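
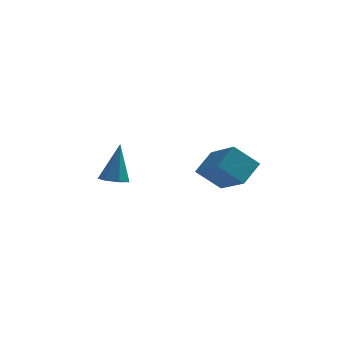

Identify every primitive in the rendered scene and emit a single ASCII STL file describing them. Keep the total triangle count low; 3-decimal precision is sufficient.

solid 
facet normal -0.483 -0.681 -0.551
outer loop
vertex 2.223 -4.096 2.234
vertex 1.323 -2.639 1.221
vertex 3.228 -4.092 1.348
endloop
endfacet
facet normal 0.452 -0.732 0.510
outer loop
vertex 3.817 -3.261 2.019
vertex 2.223 -4.096 2.234
vertex 3.228 -4.092 1.348
endloop
endfacet
facet normal -0.483 -0.681 -0.550
outer loop
vertex 3.228 -4.092 1.348
vertex 1.323 -2.639 1.221
vertex 2.328 -2.635 0.334
endloop
endfacet
facet normal 0.750 0.003 -0.662
outer loop
vertex 2.328 -2.635 0.334
vertex 3.817 -3.261 2.019
vertex 3.228 -4.092 1.348
endloop
endfacet
facet normal -0.750 -0.003 0.662
outer loop
vertex 2.223 -4.096 2.234
vertex 1.912 -1.808 1.892
vertex 1.323 -2.639 1.221
endloop
endfacet
facet normal 0.452 -0.732 0.509
outer loop
vertex 2.812 -3.265 2.906
vertex 2.223 -4.096 2.234
vertex 3.817 -3.261 2.019
endloop
endfacet
facet normal -0.750 -0.003 0.661
outer loop
vertex 2.812 -3.265 2.906
vertex 1.912 -1.808 1.892
vertex 2.223 -4.096 2.234
endloop
endfacet
facet normal -0.452 0.732 -0.509
outer loop
vertex 1.323 -2.639 1.221
vertex 1.912 -1.808 1.892
vertex 2.328 -2.635 0.334
endloop
endfacet
facet normal 0.750 0.003 -0.661
outer loop
vertex 2.917 -1.804 1.006
vertex 3.817 -3.261 2.019
vertex 2.328 -2.635 0.334
endloop
endfacet
facet normal -0.452 0.732 -0.509
outer loop
vertex 2.328 -2.635 0.334
vertex 1.912 -1.808 1.892
vertex 2.917 -1.804 1.006
endloop
endfacet
facet normal 0.483 0.681 0.550
outer loop
vertex 2.917 -1.804 1.006
vertex 2.812 -3.265 2.906
vertex 3.817 -3.261 2.019
endloop
endfacet
facet normal 0.483 0.681 0.550
outer loop
vertex 1.912 -1.808 1.892
vertex 2.812 -3.265 2.906
vertex 2.917 -1.804 1.006
endloop
endfacet
facet normal -0.114 -0.328 -0.938
outer loop
vertex -1.477 0.534 -1.006
vertex -2.118 0.729 -0.996
vertex -1.579 1.078 -1.184
endloop
endfacet
facet normal 0.966 0.223 0.128
outer loop
vertex -1.477 0.534 -1.006
vertex -1.579 1.078 -1.184
vertex -1.902 1.351 0.776
endloop
endfacet
facet normal -0.114 -0.329 -0.937
outer loop
vertex -1.579 1.078 -1.184
vertex -2.118 0.729 -0.996
vertex -2.086 1.359 -1.221
endloop
endfacet
facet normal 0.487 0.873 -0.041
outer loop
vertex -1.579 1.078 -1.184
vertex -2.086 1.359 -1.221
vertex -1.902 1.351 0.776
endloop
endfacet
facet normal -0.114 -0.329 -0.937
outer loop
vertex -2.086 1.359 -1.221
vertex -2.118 0.729 -0.996
vertex -2.618 1.165 -1.088
endloop
endfacet
facet normal -0.335 0.942 0.035
outer loop
vertex -2.086 1.359 -1.221
vertex -2.618 1.165 -1.088
vertex -1.902 1.351 0.776
endloop
endfacet
facet normal -0.115 -0.330 -0.937
outer loop
vertex -2.618 1.165 -1.088
vertex -2.118 0.729 -0.996
vertex -2.774 0.643 -0.885
endloop
endfacet
facet normal -0.876 0.378 0.299
outer loop
vertex -2.618 1.165 -1.088
vertex -2.774 0.643 -0.885
vertex -1.902 1.351 0.776
endloop
endfacet
facet normal -0.115 -0.329 -0.937
outer loop
vertex -2.774 0.643 -0.885
vertex -2.118 0.729 -0.996
vertex -2.436 0.185 -0.766
endloop
endfacet
facet normal -0.732 -0.397 0.554
outer loop
vertex -2.774 0.643 -0.885
vertex -2.436 0.185 -0.766
vertex -1.902 1.351 0.776
endloop
endfacet
facet normal -0.114 -0.330 -0.937
outer loop
vertex -2.436 0.185 -0.766
vertex -2.118 0.729 -0.996
vertex -1.859 0.137 -0.819
endloop
endfacet
facet normal -0.011 -0.796 0.605
outer loop
vertex -2.436 0.185 -0.766
vertex -1.859 0.137 -0.819
vertex -1.902 1.351 0.776
endloop
endfacet
facet normal -0.115 -0.330 -0.937
outer loop
vertex -1.859 0.137 -0.819
vertex -2.118 0.729 -0.996
vertex -1.477 0.534 -1.006
endloop
endfacet
facet normal 0.745 -0.521 0.417
outer loop
vertex -1.859 0.137 -0.819
vertex -1.477 0.534 -1.006
vertex -1.902 1.351 0.776
endloop
endfacet

endsolid


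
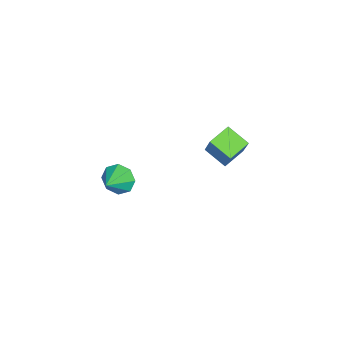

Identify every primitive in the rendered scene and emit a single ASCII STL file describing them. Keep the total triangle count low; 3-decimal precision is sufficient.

solid 
facet normal -0.870 0.382 0.311
outer loop
vertex -4.059 2.364 3.464
vertex -3.727 3.658 2.805
vertex -4.932 1.736 1.79
endloop
endfacet
facet normal -0.223 -0.869 0.442
outer loop
vertex -3.713 1.202 1.355
vertex -4.059 2.364 3.464
vertex -4.932 1.736 1.79
endloop
endfacet
facet normal -0.870 0.382 0.311
outer loop
vertex -4.932 1.736 1.79
vertex -3.727 3.658 2.805
vertex -4.6 3.03 1.131
endloop
endfacet
facet normal -0.439 -0.316 -0.841
outer loop
vertex -4.6 3.03 1.131
vertex -3.713 1.202 1.355
vertex -4.932 1.736 1.79
endloop
endfacet
facet normal 0.439 0.316 0.841
outer loop
vertex -4.059 2.364 3.464
vertex -2.508 3.124 2.37
vertex -3.727 3.658 2.805
endloop
endfacet
facet normal -0.223 -0.869 0.442
outer loop
vertex -2.84 1.83 3.029
vertex -4.059 2.364 3.464
vertex -3.713 1.202 1.355
endloop
endfacet
facet normal 0.439 0.316 0.841
outer loop
vertex -2.84 1.83 3.029
vertex -2.508 3.124 2.37
vertex -4.059 2.364 3.464
endloop
endfacet
facet normal 0.223 0.869 -0.442
outer loop
vertex -3.727 3.658 2.805
vertex -2.508 3.124 2.37
vertex -4.6 3.03 1.131
endloop
endfacet
facet normal -0.439 -0.316 -0.841
outer loop
vertex -3.381 2.496 0.696
vertex -3.713 1.202 1.355
vertex -4.6 3.03 1.131
endloop
endfacet
facet normal 0.223 0.869 -0.442
outer loop
vertex -4.6 3.03 1.131
vertex -2.508 3.124 2.37
vertex -3.381 2.496 0.696
endloop
endfacet
facet normal 0.870 -0.382 -0.311
outer loop
vertex -3.381 2.496 0.696
vertex -2.84 1.83 3.029
vertex -3.713 1.202 1.355
endloop
endfacet
facet normal 0.870 -0.382 -0.311
outer loop
vertex -2.508 3.124 2.37
vertex -2.84 1.83 3.029
vertex -3.381 2.496 0.696
endloop
endfacet
facet normal -0.898 0.048 -0.437
outer loop
vertex 2.716 -1.542 2.733
vertex 2.399 -1.015 3.443
vertex 2.81 -0.839 2.617
endloop
endfacet
facet normal 0.821 -0.198 -0.535
outer loop
vertex 2.716 -1.542 2.733
vertex 2.81 -0.839 2.617
vertex 3.701 -1.085 4.077
endloop
endfacet
facet normal -0.898 0.049 -0.437
outer loop
vertex 2.81 -0.839 2.617
vertex 2.399 -1.015 3.443
vertex 2.664 -0.238 2.985
endloop
endfacet
facet normal 0.796 0.445 -0.411
outer loop
vertex 2.81 -0.839 2.617
vertex 2.664 -0.238 2.985
vertex 3.701 -1.085 4.077
endloop
endfacet
facet normal -0.898 0.049 -0.437
outer loop
vertex 2.664 -0.238 2.985
vertex 2.399 -1.015 3.443
vertex 2.362 -0.093 3.622
endloop
endfacet
facet normal 0.574 0.814 0.087
outer loop
vertex 2.664 -0.238 2.985
vertex 2.362 -0.093 3.622
vertex 3.701 -1.085 4.077
endloop
endfacet
facet normal -0.898 0.049 -0.438
outer loop
vertex 2.362 -0.093 3.622
vertex 2.399 -1.015 3.443
vertex 2.081 -0.488 4.154
endloop
endfacet
facet normal 0.286 0.691 0.664
outer loop
vertex 2.362 -0.093 3.622
vertex 2.081 -0.488 4.154
vertex 3.701 -1.085 4.077
endloop
endfacet
facet normal -0.898 0.048 -0.437
outer loop
vertex 2.081 -0.488 4.154
vertex 2.399 -1.015 3.443
vertex 1.987 -1.191 4.27
endloop
endfacet
facet normal 0.102 0.149 0.984
outer loop
vertex 2.081 -0.488 4.154
vertex 1.987 -1.191 4.27
vertex 3.701 -1.085 4.077
endloop
endfacet
facet normal -0.898 0.049 -0.437
outer loop
vertex 1.987 -1.191 4.27
vertex 2.399 -1.015 3.443
vertex 2.134 -1.792 3.901
endloop
endfacet
facet normal 0.127 -0.496 0.859
outer loop
vertex 1.987 -1.191 4.27
vertex 2.134 -1.792 3.901
vertex 3.701 -1.085 4.077
endloop
endfacet
facet normal -0.898 0.048 -0.437
outer loop
vertex 2.134 -1.792 3.901
vertex 2.399 -1.015 3.443
vertex 2.436 -1.937 3.265
endloop
endfacet
facet normal 0.349 -0.864 0.363
outer loop
vertex 2.134 -1.792 3.901
vertex 2.436 -1.937 3.265
vertex 3.701 -1.085 4.077
endloop
endfacet
facet normal -0.898 0.048 -0.437
outer loop
vertex 2.436 -1.937 3.265
vertex 2.399 -1.015 3.443
vertex 2.716 -1.542 2.733
endloop
endfacet
facet normal 0.637 -0.741 -0.215
outer loop
vertex 2.436 -1.937 3.265
vertex 2.716 -1.542 2.733
vertex 3.701 -1.085 4.077
endloop
endfacet

endsolid


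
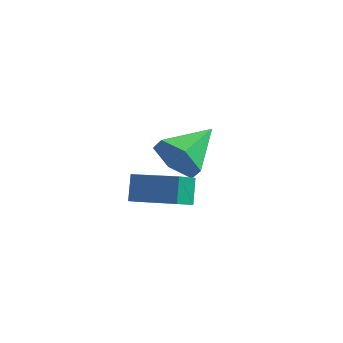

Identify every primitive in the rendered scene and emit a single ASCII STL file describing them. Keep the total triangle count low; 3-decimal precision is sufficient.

solid 
facet normal -0.315 -0.910 -0.269
outer loop
vertex -3.499 1.874 -2.449
vertex -4.027 1.783 -1.523
vertex -4.514 2.204 -2.377
endloop
endfacet
facet normal 0.155 0.641 -0.752
outer loop
vertex -3.499 1.874 -2.449
vertex -4.514 2.204 -2.377
vertex -3.413 3.557 -0.997
endloop
endfacet
facet normal -0.315 -0.910 -0.269
outer loop
vertex -4.514 2.204 -2.377
vertex -4.027 1.783 -1.523
vertex -5.042 2.113 -1.451
endloop
endfacet
facet normal -0.597 0.757 -0.266
outer loop
vertex -4.514 2.204 -2.377
vertex -5.042 2.113 -1.451
vertex -3.413 3.557 -0.997
endloop
endfacet
facet normal -0.315 -0.910 -0.269
outer loop
vertex -5.042 2.113 -1.451
vertex -4.027 1.783 -1.523
vertex -4.556 1.692 -0.597
endloop
endfacet
facet normal -0.617 0.507 0.601
outer loop
vertex -5.042 2.113 -1.451
vertex -4.556 1.692 -0.597
vertex -3.413 3.557 -0.997
endloop
endfacet
facet normal -0.315 -0.910 -0.270
outer loop
vertex -4.556 1.692 -0.597
vertex -4.027 1.783 -1.523
vertex -3.54 1.361 -0.668
endloop
endfacet
facet normal 0.115 0.141 0.983
outer loop
vertex -4.556 1.692 -0.597
vertex -3.54 1.361 -0.668
vertex -3.413 3.557 -0.997
endloop
endfacet
facet normal -0.316 -0.910 -0.269
outer loop
vertex -3.54 1.361 -0.668
vertex -4.027 1.783 -1.523
vertex -3.012 1.452 -1.594
endloop
endfacet
facet normal 0.867 0.024 0.497
outer loop
vertex -3.54 1.361 -0.668
vertex -3.012 1.452 -1.594
vertex -3.413 3.557 -0.997
endloop
endfacet
facet normal -0.316 -0.910 -0.269
outer loop
vertex -3.012 1.452 -1.594
vertex -4.027 1.783 -1.523
vertex -3.499 1.874 -2.449
endloop
endfacet
facet normal 0.888 0.274 -0.370
outer loop
vertex -3.012 1.452 -1.594
vertex -3.499 1.874 -2.449
vertex -3.413 3.557 -0.997
endloop
endfacet
facet normal -0.954 0.080 -0.287
outer loop
vertex -4.41 -1.274 -0.143
vertex -4.162 -0.474 -0.743
vertex -4.223 -1.937 -0.949
endloop
endfacet
facet normal -0.241 -0.776 0.583
outer loop
vertex -2.458 -2.086 -0.417
vertex -4.41 -1.274 -0.143
vertex -4.223 -1.937 -0.949
endloop
endfacet
facet normal -0.954 0.080 -0.287
outer loop
vertex -4.223 -1.937 -0.949
vertex -4.162 -0.474 -0.743
vertex -3.975 -1.137 -1.549
endloop
endfacet
facet normal 0.176 -0.625 -0.760
outer loop
vertex -3.975 -1.137 -1.549
vertex -2.458 -2.086 -0.417
vertex -4.223 -1.937 -0.949
endloop
endfacet
facet normal -0.176 0.625 0.760
outer loop
vertex -4.41 -1.274 -0.143
vertex -2.397 -0.623 -0.211
vertex -4.162 -0.474 -0.743
endloop
endfacet
facet normal -0.241 -0.776 0.583
outer loop
vertex -2.645 -1.423 0.389
vertex -4.41 -1.274 -0.143
vertex -2.458 -2.086 -0.417
endloop
endfacet
facet normal -0.176 0.625 0.760
outer loop
vertex -2.645 -1.423 0.389
vertex -2.397 -0.623 -0.211
vertex -4.41 -1.274 -0.143
endloop
endfacet
facet normal 0.241 0.776 -0.583
outer loop
vertex -4.162 -0.474 -0.743
vertex -2.397 -0.623 -0.211
vertex -3.975 -1.137 -1.549
endloop
endfacet
facet normal 0.176 -0.625 -0.760
outer loop
vertex -2.21 -1.286 -1.017
vertex -2.458 -2.086 -0.417
vertex -3.975 -1.137 -1.549
endloop
endfacet
facet normal 0.241 0.776 -0.583
outer loop
vertex -3.975 -1.137 -1.549
vertex -2.397 -0.623 -0.211
vertex -2.21 -1.286 -1.017
endloop
endfacet
facet normal 0.954 -0.080 0.287
outer loop
vertex -2.21 -1.286 -1.017
vertex -2.645 -1.423 0.389
vertex -2.458 -2.086 -0.417
endloop
endfacet
facet normal 0.954 -0.080 0.287
outer loop
vertex -2.397 -0.623 -0.211
vertex -2.645 -1.423 0.389
vertex -2.21 -1.286 -1.017
endloop
endfacet

endsolid


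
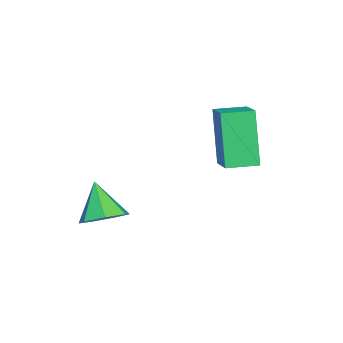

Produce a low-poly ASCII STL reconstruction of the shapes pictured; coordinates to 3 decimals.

solid 
facet normal -0.808 -0.464 -0.363
outer loop
vertex -4.275 0.732 1.127
vertex -4.8 1.652 1.12
vertex -3.617 1.093 -0.802
endloop
endfacet
facet normal 0.496 -0.868 0.007
outer loop
vertex -2.72 1.608 -0.4
vertex -4.275 0.732 1.127
vertex -3.617 1.093 -0.802
endloop
endfacet
facet normal -0.808 -0.464 -0.363
outer loop
vertex -3.617 1.093 -0.802
vertex -4.8 1.652 1.12
vertex -4.142 2.013 -0.809
endloop
endfacet
facet normal 0.318 0.174 -0.932
outer loop
vertex -4.142 2.013 -0.809
vertex -2.72 1.608 -0.4
vertex -3.617 1.093 -0.802
endloop
endfacet
facet normal -0.318 -0.174 0.932
outer loop
vertex -4.275 0.732 1.127
vertex -3.903 2.167 1.522
vertex -4.8 1.652 1.12
endloop
endfacet
facet normal 0.496 -0.868 0.007
outer loop
vertex -3.378 1.247 1.529
vertex -4.275 0.732 1.127
vertex -2.72 1.608 -0.4
endloop
endfacet
facet normal -0.318 -0.174 0.932
outer loop
vertex -3.378 1.247 1.529
vertex -3.903 2.167 1.522
vertex -4.275 0.732 1.127
endloop
endfacet
facet normal -0.496 0.868 -0.007
outer loop
vertex -4.8 1.652 1.12
vertex -3.903 2.167 1.522
vertex -4.142 2.013 -0.809
endloop
endfacet
facet normal 0.318 0.174 -0.932
outer loop
vertex -3.245 2.528 -0.407
vertex -2.72 1.608 -0.4
vertex -4.142 2.013 -0.809
endloop
endfacet
facet normal -0.496 0.868 -0.007
outer loop
vertex -4.142 2.013 -0.809
vertex -3.903 2.167 1.522
vertex -3.245 2.528 -0.407
endloop
endfacet
facet normal 0.808 0.464 0.363
outer loop
vertex -3.245 2.528 -0.407
vertex -3.378 1.247 1.529
vertex -2.72 1.608 -0.4
endloop
endfacet
facet normal 0.808 0.464 0.363
outer loop
vertex -3.903 2.167 1.522
vertex -3.378 1.247 1.529
vertex -3.245 2.528 -0.407
endloop
endfacet
facet normal 0.472 0.388 -0.792
outer loop
vertex 0.087 -1.156 -1.354
vertex -0.495 -1.392 -1.817
vertex -0.418 -0.714 -1.439
endloop
endfacet
facet normal 0.204 0.404 0.892
outer loop
vertex 0.087 -1.156 -1.354
vertex -0.418 -0.714 -1.439
vertex -1.145 -1.928 -0.723
endloop
endfacet
facet normal 0.470 0.389 -0.793
outer loop
vertex -0.418 -0.714 -1.439
vertex -0.495 -1.392 -1.817
vertex -0.982 -0.783 -1.807
endloop
endfacet
facet normal -0.473 0.640 0.605
outer loop
vertex -0.418 -0.714 -1.439
vertex -0.982 -0.783 -1.807
vertex -1.145 -1.928 -0.723
endloop
endfacet
facet normal 0.470 0.389 -0.792
outer loop
vertex -0.982 -0.783 -1.807
vertex -0.495 -1.392 -1.817
vertex -1.179 -1.31 -2.183
endloop
endfacet
facet normal -0.956 0.262 0.133
outer loop
vertex -0.982 -0.783 -1.807
vertex -1.179 -1.31 -2.183
vertex -1.145 -1.928 -0.723
endloop
endfacet
facet normal 0.471 0.389 -0.792
outer loop
vertex -1.179 -1.31 -2.183
vertex -0.495 -1.392 -1.817
vertex -0.861 -1.899 -2.283
endloop
endfacet
facet normal -0.879 -0.446 -0.168
outer loop
vertex -1.179 -1.31 -2.183
vertex -0.861 -1.899 -2.283
vertex -1.145 -1.928 -0.723
endloop
endfacet
facet normal 0.472 0.387 -0.792
outer loop
vertex -0.861 -1.899 -2.283
vertex -0.495 -1.392 -1.817
vertex -0.267 -2.107 -2.031
endloop
endfacet
facet normal -0.302 -0.951 -0.073
outer loop
vertex -0.861 -1.899 -2.283
vertex -0.267 -2.107 -2.031
vertex -1.145 -1.928 -0.723
endloop
endfacet
facet normal 0.471 0.387 -0.792
outer loop
vertex -0.267 -2.107 -2.031
vertex -0.495 -1.392 -1.817
vertex 0.155 -1.776 -1.618
endloop
endfacet
facet normal 0.342 -0.872 0.349
outer loop
vertex -0.267 -2.107 -2.031
vertex 0.155 -1.776 -1.618
vertex -1.145 -1.928 -0.723
endloop
endfacet
facet normal 0.472 0.389 -0.791
outer loop
vertex 0.155 -1.776 -1.618
vertex -0.495 -1.392 -1.817
vertex 0.087 -1.156 -1.354
endloop
endfacet
facet normal 0.567 -0.269 0.778
outer loop
vertex 0.155 -1.776 -1.618
vertex 0.087 -1.156 -1.354
vertex -1.145 -1.928 -0.723
endloop
endfacet

endsolid


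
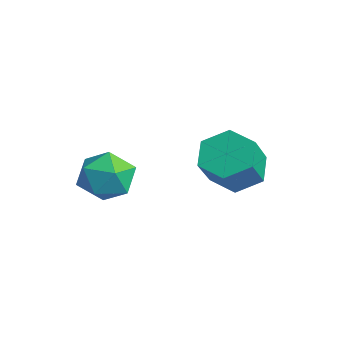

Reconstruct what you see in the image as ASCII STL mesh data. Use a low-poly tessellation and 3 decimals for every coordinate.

solid 
facet normal -0.429 0.493 -0.757
outer loop
vertex 0.833 2.988 0.798
vertex 0.154 3.473 1.498
vertex 1.111 3.937 1.258
endloop
endfacet
facet normal 0.866 -0.012 -0.499
outer loop
vertex 0.833 2.988 0.798
vertex 1.111 3.937 1.258
vertex 1.606 2.102 2.161
endloop
endfacet
facet normal 0.867 -0.011 -0.498
outer loop
vertex 1.606 2.102 2.161
vertex 1.111 3.937 1.258
vertex 1.883 3.05 2.621
endloop
endfacet
facet normal 0.429 -0.493 0.757
outer loop
vertex 1.606 2.102 2.161
vertex 1.883 3.05 2.621
vertex 0.926 2.587 2.862
endloop
endfacet
facet normal -0.429 0.492 -0.758
outer loop
vertex 1.111 3.937 1.258
vertex 0.154 3.473 1.498
vertex 0.431 4.422 1.958
endloop
endfacet
facet normal 0.653 0.748 0.117
outer loop
vertex 1.111 3.937 1.258
vertex 0.431 4.422 1.958
vertex 1.883 3.05 2.621
endloop
endfacet
facet normal 0.654 0.748 0.116
outer loop
vertex 1.883 3.05 2.621
vertex 0.431 4.422 1.958
vertex 1.203 3.536 3.321
endloop
endfacet
facet normal 0.429 -0.492 0.758
outer loop
vertex 1.883 3.05 2.621
vertex 1.203 3.536 3.321
vertex 0.926 2.587 2.862
endloop
endfacet
facet normal -0.429 0.492 -0.757
outer loop
vertex 0.431 4.422 1.958
vertex 0.154 3.473 1.498
vertex -0.526 3.958 2.199
endloop
endfacet
facet normal -0.213 0.759 0.615
outer loop
vertex 0.431 4.422 1.958
vertex -0.526 3.958 2.199
vertex 1.203 3.536 3.321
endloop
endfacet
facet normal -0.214 0.759 0.615
outer loop
vertex 1.203 3.536 3.321
vertex -0.526 3.958 2.199
vertex 0.247 3.072 3.562
endloop
endfacet
facet normal 0.430 -0.492 0.757
outer loop
vertex 1.203 3.536 3.321
vertex 0.247 3.072 3.562
vertex 0.926 2.587 2.862
endloop
endfacet
facet normal -0.429 0.493 -0.757
outer loop
vertex -0.526 3.958 2.199
vertex 0.154 3.473 1.498
vertex -0.803 3.01 1.739
endloop
endfacet
facet normal -0.867 0.011 0.499
outer loop
vertex -0.526 3.958 2.199
vertex -0.803 3.01 1.739
vertex 0.247 3.072 3.562
endloop
endfacet
facet normal -0.867 0.012 0.499
outer loop
vertex 0.247 3.072 3.562
vertex -0.803 3.01 1.739
vertex -0.031 2.123 3.102
endloop
endfacet
facet normal 0.429 -0.493 0.757
outer loop
vertex 0.247 3.072 3.562
vertex -0.031 2.123 3.102
vertex 0.926 2.587 2.862
endloop
endfacet
facet normal -0.429 0.492 -0.758
outer loop
vertex -0.803 3.01 1.739
vertex 0.154 3.473 1.498
vertex -0.123 2.524 1.039
endloop
endfacet
facet normal -0.654 -0.748 -0.116
outer loop
vertex -0.803 3.01 1.739
vertex -0.123 2.524 1.039
vertex -0.031 2.123 3.102
endloop
endfacet
facet normal -0.653 -0.748 -0.116
outer loop
vertex -0.031 2.123 3.102
vertex -0.123 2.524 1.039
vertex 0.649 1.638 2.402
endloop
endfacet
facet normal 0.429 -0.492 0.758
outer loop
vertex -0.031 2.123 3.102
vertex 0.649 1.638 2.402
vertex 0.926 2.587 2.862
endloop
endfacet
facet normal -0.430 0.492 -0.757
outer loop
vertex -0.123 2.524 1.039
vertex 0.154 3.473 1.498
vertex 0.833 2.988 0.798
endloop
endfacet
facet normal 0.214 -0.759 -0.615
outer loop
vertex -0.123 2.524 1.039
vertex 0.833 2.988 0.798
vertex 0.649 1.638 2.402
endloop
endfacet
facet normal 0.213 -0.759 -0.615
outer loop
vertex 0.649 1.638 2.402
vertex 0.833 2.988 0.798
vertex 1.606 2.102 2.161
endloop
endfacet
facet normal 0.429 -0.492 0.757
outer loop
vertex 0.649 1.638 2.402
vertex 1.606 2.102 2.161
vertex 0.926 2.587 2.862
endloop
endfacet
facet normal -0.692 0.230 0.684
outer loop
vertex -3.675 0.692 0.732
vertex -3.888 -0.464 0.906
vertex -3.062 0.092 1.554
endloop
endfacet
facet normal -0.179 0.726 0.664
outer loop
vertex -3.675 0.692 0.732
vertex -3.062 0.092 1.554
vertex -2.506 0.872 0.851
endloop
endfacet
facet normal -0.152 0.988 0.000
outer loop
vertex -3.675 0.692 0.732
vertex -2.506 0.872 0.851
vertex -2.989 0.798 -0.232
endloop
endfacet
facet normal -0.648 0.654 -0.389
outer loop
vertex -3.675 0.692 0.732
vertex -2.989 0.798 -0.232
vertex -3.843 -0.028 -0.198
endloop
endfacet
facet normal -0.982 0.186 0.033
outer loop
vertex -3.675 0.692 0.732
vertex -3.843 -0.028 -0.198
vertex -3.888 -0.464 0.906
endloop
endfacet
facet normal 0.443 0.405 0.800
outer loop
vertex -2.506 0.872 0.851
vertex -3.062 0.092 1.554
vertex -1.997 -0.172 1.098
endloop
endfacet
facet normal -0.386 -0.397 0.833
outer loop
vertex -3.062 0.092 1.554
vertex -3.888 -0.464 0.906
vertex -2.851 -0.998 1.132
endloop
endfacet
facet normal -0.855 -0.469 -0.220
outer loop
vertex -3.888 -0.464 0.906
vertex -3.843 -0.028 -0.198
vertex -3.334 -1.072 0.049
endloop
endfacet
facet normal -0.315 0.289 -0.904
outer loop
vertex -3.843 -0.028 -0.198
vertex -2.989 0.798 -0.232
vertex -2.778 -0.292 -0.654
endloop
endfacet
facet normal 0.487 0.829 -0.274
outer loop
vertex -2.989 0.798 -0.232
vertex -2.506 0.872 0.851
vertex -1.952 0.264 -0.006
endloop
endfacet
facet normal 0.648 -0.654 0.389
outer loop
vertex -2.165 -0.892 0.168
vertex -1.997 -0.172 1.098
vertex -2.851 -0.998 1.132
endloop
endfacet
facet normal 0.152 -0.988 -0.000
outer loop
vertex -2.165 -0.892 0.168
vertex -2.851 -0.998 1.132
vertex -3.334 -1.072 0.049
endloop
endfacet
facet normal 0.179 -0.726 -0.664
outer loop
vertex -2.165 -0.892 0.168
vertex -3.334 -1.072 0.049
vertex -2.778 -0.292 -0.654
endloop
endfacet
facet normal 0.692 -0.230 -0.684
outer loop
vertex -2.165 -0.892 0.168
vertex -2.778 -0.292 -0.654
vertex -1.952 0.264 -0.006
endloop
endfacet
facet normal 0.982 -0.186 -0.033
outer loop
vertex -2.165 -0.892 0.168
vertex -1.952 0.264 -0.006
vertex -1.997 -0.172 1.098
endloop
endfacet
facet normal 0.315 -0.289 0.904
outer loop
vertex -2.851 -0.998 1.132
vertex -1.997 -0.172 1.098
vertex -3.062 0.092 1.554
endloop
endfacet
facet normal -0.487 -0.829 0.274
outer loop
vertex -3.334 -1.072 0.049
vertex -2.851 -0.998 1.132
vertex -3.888 -0.464 0.906
endloop
endfacet
facet normal -0.443 -0.405 -0.800
outer loop
vertex -2.778 -0.292 -0.654
vertex -3.334 -1.072 0.049
vertex -3.843 -0.028 -0.198
endloop
endfacet
facet normal 0.386 0.397 -0.833
outer loop
vertex -1.952 0.264 -0.006
vertex -2.778 -0.292 -0.654
vertex -2.989 0.798 -0.232
endloop
endfacet
facet normal 0.855 0.469 0.220
outer loop
vertex -1.997 -0.172 1.098
vertex -1.952 0.264 -0.006
vertex -2.506 0.872 0.851
endloop
endfacet

endsolid


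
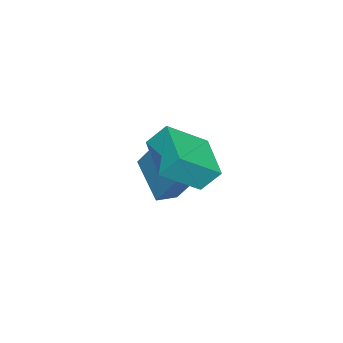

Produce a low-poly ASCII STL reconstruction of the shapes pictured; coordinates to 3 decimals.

solid 
facet normal -0.458 0.633 -0.624
outer loop
vertex 0.958 2.98 2.359
vertex 2.655 3.884 2.029
vertex 1.166 2.273 1.49
endloop
endfacet
facet normal -0.870 -0.463 0.169
outer loop
vertex 2.105 0.976 2.771
vertex 0.958 2.98 2.359
vertex 1.166 2.273 1.49
endloop
endfacet
facet normal -0.458 0.632 -0.625
outer loop
vertex 1.166 2.273 1.49
vertex 2.655 3.884 2.029
vertex 2.863 3.176 1.16
endloop
endfacet
facet normal 0.182 -0.621 -0.762
outer loop
vertex 2.863 3.176 1.16
vertex 2.105 0.976 2.771
vertex 1.166 2.273 1.49
endloop
endfacet
facet normal -0.182 0.621 0.762
outer loop
vertex 0.958 2.98 2.359
vertex 3.594 2.587 3.31
vertex 2.655 3.884 2.029
endloop
endfacet
facet normal -0.870 -0.463 0.169
outer loop
vertex 1.897 1.684 3.64
vertex 0.958 2.98 2.359
vertex 2.105 0.976 2.771
endloop
endfacet
facet normal -0.182 0.621 0.762
outer loop
vertex 1.897 1.684 3.64
vertex 3.594 2.587 3.31
vertex 0.958 2.98 2.359
endloop
endfacet
facet normal 0.870 0.463 -0.169
outer loop
vertex 2.655 3.884 2.029
vertex 3.594 2.587 3.31
vertex 2.863 3.176 1.16
endloop
endfacet
facet normal 0.183 -0.621 -0.762
outer loop
vertex 3.802 1.88 2.441
vertex 2.105 0.976 2.771
vertex 2.863 3.176 1.16
endloop
endfacet
facet normal 0.870 0.463 -0.169
outer loop
vertex 2.863 3.176 1.16
vertex 3.594 2.587 3.31
vertex 3.802 1.88 2.441
endloop
endfacet
facet normal 0.458 -0.632 0.625
outer loop
vertex 3.802 1.88 2.441
vertex 1.897 1.684 3.64
vertex 2.105 0.976 2.771
endloop
endfacet
facet normal 0.458 -0.633 0.624
outer loop
vertex 3.594 2.587 3.31
vertex 1.897 1.684 3.64
vertex 3.802 1.88 2.441
endloop
endfacet
facet normal -0.691 0.690 -0.218
outer loop
vertex -1.753 1.223 0.08
vertex -0.341 2.331 -0.889
vertex -2.155 0.304 -1.558
endloop
endfacet
facet normal -0.692 -0.543 0.475
outer loop
vertex -1.499 -0.351 -1.351
vertex -1.753 1.223 0.08
vertex -2.155 0.304 -1.558
endloop
endfacet
facet normal -0.691 0.690 -0.217
outer loop
vertex -2.155 0.304 -1.558
vertex -0.341 2.331 -0.889
vertex -0.743 1.413 -2.526
endloop
endfacet
facet normal -0.209 -0.479 -0.853
outer loop
vertex -0.743 1.413 -2.526
vertex -1.499 -0.351 -1.351
vertex -2.155 0.304 -1.558
endloop
endfacet
facet normal 0.209 0.479 0.853
outer loop
vertex -1.753 1.223 0.08
vertex 0.315 1.676 -0.682
vertex -0.341 2.331 -0.889
endloop
endfacet
facet normal -0.692 -0.543 0.475
outer loop
vertex -1.097 0.567 0.286
vertex -1.753 1.223 0.08
vertex -1.499 -0.351 -1.351
endloop
endfacet
facet normal 0.210 0.478 0.853
outer loop
vertex -1.097 0.567 0.286
vertex 0.315 1.676 -0.682
vertex -1.753 1.223 0.08
endloop
endfacet
facet normal 0.692 0.543 -0.475
outer loop
vertex -0.341 2.331 -0.889
vertex 0.315 1.676 -0.682
vertex -0.743 1.413 -2.526
endloop
endfacet
facet normal -0.210 -0.478 -0.853
outer loop
vertex -0.087 0.757 -2.32
vertex -1.499 -0.351 -1.351
vertex -0.743 1.413 -2.526
endloop
endfacet
facet normal 0.692 0.543 -0.475
outer loop
vertex -0.743 1.413 -2.526
vertex 0.315 1.676 -0.682
vertex -0.087 0.757 -2.32
endloop
endfacet
facet normal 0.691 -0.690 0.217
outer loop
vertex -0.087 0.757 -2.32
vertex -1.097 0.567 0.286
vertex -1.499 -0.351 -1.351
endloop
endfacet
facet normal 0.691 -0.690 0.217
outer loop
vertex 0.315 1.676 -0.682
vertex -1.097 0.567 0.286
vertex -0.087 0.757 -2.32
endloop
endfacet

endsolid


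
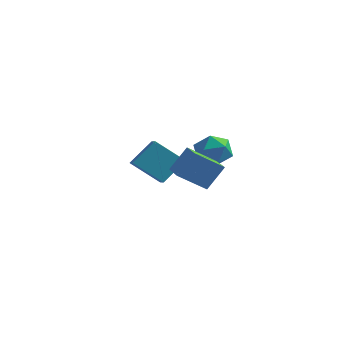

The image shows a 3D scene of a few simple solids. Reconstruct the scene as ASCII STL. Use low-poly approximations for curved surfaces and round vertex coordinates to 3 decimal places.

solid 
facet normal -0.671 0.087 0.737
outer loop
vertex 0.762 3.458 1.524
vertex 0.5 2.513 1.397
vertex 1.224 2.745 2.029
endloop
endfacet
facet normal -0.116 0.523 0.844
outer loop
vertex 0.762 3.458 1.524
vertex 1.224 2.745 2.029
vertex 1.743 3.49 1.639
endloop
endfacet
facet normal -0.064 0.958 0.280
outer loop
vertex 0.762 3.458 1.524
vertex 1.743 3.49 1.639
vertex 1.34 3.718 0.766
endloop
endfacet
facet normal -0.586 0.791 -0.176
outer loop
vertex 0.762 3.458 1.524
vertex 1.34 3.718 0.766
vertex 0.572 3.115 0.616
endloop
endfacet
facet normal -0.962 0.252 0.106
outer loop
vertex 0.762 3.458 1.524
vertex 0.572 3.115 0.616
vertex 0.5 2.513 1.397
endloop
endfacet
facet normal 0.475 0.125 0.871
outer loop
vertex 1.743 3.49 1.639
vertex 1.224 2.745 2.029
vertex 2.088 2.565 1.584
endloop
endfacet
facet normal -0.422 -0.581 0.696
outer loop
vertex 1.224 2.745 2.029
vertex 0.5 2.513 1.397
vertex 1.32 1.962 1.434
endloop
endfacet
facet normal -0.893 -0.314 -0.324
outer loop
vertex 0.5 2.513 1.397
vertex 0.572 3.115 0.616
vertex 0.917 2.19 0.561
endloop
endfacet
facet normal -0.285 0.557 -0.780
outer loop
vertex 0.572 3.115 0.616
vertex 1.34 3.718 0.766
vertex 1.436 2.935 0.171
endloop
endfacet
facet normal 0.559 0.828 -0.041
outer loop
vertex 1.34 3.718 0.766
vertex 1.743 3.49 1.639
vertex 2.16 3.167 0.803
endloop
endfacet
facet normal 0.586 -0.791 0.176
outer loop
vertex 1.898 2.222 0.676
vertex 2.088 2.565 1.584
vertex 1.32 1.962 1.434
endloop
endfacet
facet normal 0.064 -0.958 -0.280
outer loop
vertex 1.898 2.222 0.676
vertex 1.32 1.962 1.434
vertex 0.917 2.19 0.561
endloop
endfacet
facet normal 0.116 -0.523 -0.844
outer loop
vertex 1.898 2.222 0.676
vertex 0.917 2.19 0.561
vertex 1.436 2.935 0.171
endloop
endfacet
facet normal 0.671 -0.087 -0.737
outer loop
vertex 1.898 2.222 0.676
vertex 1.436 2.935 0.171
vertex 2.16 3.167 0.803
endloop
endfacet
facet normal 0.962 -0.252 -0.106
outer loop
vertex 1.898 2.222 0.676
vertex 2.16 3.167 0.803
vertex 2.088 2.565 1.584
endloop
endfacet
facet normal 0.285 -0.557 0.780
outer loop
vertex 1.32 1.962 1.434
vertex 2.088 2.565 1.584
vertex 1.224 2.745 2.029
endloop
endfacet
facet normal -0.559 -0.828 0.041
outer loop
vertex 0.917 2.19 0.561
vertex 1.32 1.962 1.434
vertex 0.5 2.513 1.397
endloop
endfacet
facet normal -0.475 -0.125 -0.871
outer loop
vertex 1.436 2.935 0.171
vertex 0.917 2.19 0.561
vertex 0.572 3.115 0.616
endloop
endfacet
facet normal 0.422 0.581 -0.696
outer loop
vertex 2.16 3.167 0.803
vertex 1.436 2.935 0.171
vertex 1.34 3.718 0.766
endloop
endfacet
facet normal 0.893 0.314 0.324
outer loop
vertex 2.088 2.565 1.584
vertex 2.16 3.167 0.803
vertex 1.743 3.49 1.639
endloop
endfacet
facet normal -0.348 -0.464 -0.815
outer loop
vertex 2.572 -2.766 1.813
vertex 1.607 -1.677 1.605
vertex 3.603 -2.018 0.947
endloop
endfacet
facet normal 0.657 -0.741 0.142
outer loop
vertex 4.093 -1.363 2.095
vertex 2.572 -2.766 1.813
vertex 3.603 -2.018 0.947
endloop
endfacet
facet normal -0.348 -0.465 -0.814
outer loop
vertex 3.603 -2.018 0.947
vertex 1.607 -1.677 1.605
vertex 2.637 -0.929 0.738
endloop
endfacet
facet normal 0.669 0.486 -0.563
outer loop
vertex 2.637 -0.929 0.738
vertex 4.093 -1.363 2.095
vertex 3.603 -2.018 0.947
endloop
endfacet
facet normal -0.669 -0.485 0.563
outer loop
vertex 2.572 -2.766 1.813
vertex 2.097 -1.022 2.753
vertex 1.607 -1.677 1.605
endloop
endfacet
facet normal 0.657 -0.741 0.141
outer loop
vertex 3.063 -2.111 2.962
vertex 2.572 -2.766 1.813
vertex 4.093 -1.363 2.095
endloop
endfacet
facet normal -0.669 -0.486 0.563
outer loop
vertex 3.063 -2.111 2.962
vertex 2.097 -1.022 2.753
vertex 2.572 -2.766 1.813
endloop
endfacet
facet normal -0.657 0.740 -0.142
outer loop
vertex 1.607 -1.677 1.605
vertex 2.097 -1.022 2.753
vertex 2.637 -0.929 0.738
endloop
endfacet
facet normal 0.669 0.485 -0.563
outer loop
vertex 3.128 -0.274 1.887
vertex 4.093 -1.363 2.095
vertex 2.637 -0.929 0.738
endloop
endfacet
facet normal -0.657 0.741 -0.142
outer loop
vertex 2.637 -0.929 0.738
vertex 2.097 -1.022 2.753
vertex 3.128 -0.274 1.887
endloop
endfacet
facet normal 0.348 0.464 0.814
outer loop
vertex 3.128 -0.274 1.887
vertex 3.063 -2.111 2.962
vertex 4.093 -1.363 2.095
endloop
endfacet
facet normal 0.347 0.464 0.815
outer loop
vertex 2.097 -1.022 2.753
vertex 3.063 -2.111 2.962
vertex 3.128 -0.274 1.887
endloop
endfacet
facet normal -0.712 -0.291 0.639
outer loop
vertex -2.076 3.547 0.802
vertex -2.58 4.119 0.501
vertex -2.639 2.462 -0.321
endloop
endfacet
facet normal 0.614 -0.699 0.367
outer loop
vertex -1.32 3.001 -1.501
vertex -2.076 3.547 0.802
vertex -2.639 2.462 -0.321
endloop
endfacet
facet normal -0.713 -0.291 0.638
outer loop
vertex -2.639 2.462 -0.321
vertex -2.58 4.119 0.501
vertex -3.142 3.035 -0.622
endloop
endfacet
facet normal -0.339 -0.653 -0.677
outer loop
vertex -3.142 3.035 -0.622
vertex -1.32 3.001 -1.501
vertex -2.639 2.462 -0.321
endloop
endfacet
facet normal 0.338 0.654 0.677
outer loop
vertex -2.076 3.547 0.802
vertex -1.261 4.658 -0.679
vertex -2.58 4.119 0.501
endloop
endfacet
facet normal 0.614 -0.699 0.367
outer loop
vertex -0.758 4.085 -0.378
vertex -2.076 3.547 0.802
vertex -1.32 3.001 -1.501
endloop
endfacet
facet normal 0.339 0.653 0.677
outer loop
vertex -0.758 4.085 -0.378
vertex -1.261 4.658 -0.679
vertex -2.076 3.547 0.802
endloop
endfacet
facet normal -0.614 0.699 -0.367
outer loop
vertex -2.58 4.119 0.501
vertex -1.261 4.658 -0.679
vertex -3.142 3.035 -0.622
endloop
endfacet
facet normal -0.339 -0.654 -0.676
outer loop
vertex -1.824 3.573 -1.802
vertex -1.32 3.001 -1.501
vertex -3.142 3.035 -0.622
endloop
endfacet
facet normal -0.614 0.699 -0.367
outer loop
vertex -3.142 3.035 -0.622
vertex -1.261 4.658 -0.679
vertex -1.824 3.573 -1.802
endloop
endfacet
facet normal 0.712 0.292 -0.638
outer loop
vertex -1.824 3.573 -1.802
vertex -0.758 4.085 -0.378
vertex -1.32 3.001 -1.501
endloop
endfacet
facet normal 0.713 0.291 -0.638
outer loop
vertex -1.261 4.658 -0.679
vertex -0.758 4.085 -0.378
vertex -1.824 3.573 -1.802
endloop
endfacet

endsolid


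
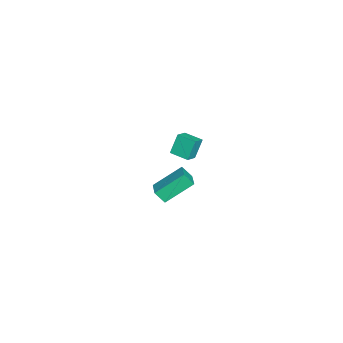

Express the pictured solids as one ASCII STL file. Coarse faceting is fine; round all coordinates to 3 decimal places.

solid 
facet normal -0.939 -0.233 -0.254
outer loop
vertex -2.472 -2.945 -2.359
vertex -2.426 -2.352 -3.074
vertex -1.755 -4.487 -3.591
endloop
endfacet
facet normal -0.049 -0.637 0.769
outer loop
vertex -0.554 -4.188 -3.266
vertex -2.472 -2.945 -2.359
vertex -1.755 -4.487 -3.591
endloop
endfacet
facet normal -0.939 -0.233 -0.254
outer loop
vertex -1.755 -4.487 -3.591
vertex -2.426 -2.352 -3.074
vertex -1.709 -3.894 -4.306
endloop
endfacet
facet normal 0.342 -0.734 -0.587
outer loop
vertex -1.709 -3.894 -4.306
vertex -0.554 -4.188 -3.266
vertex -1.755 -4.487 -3.591
endloop
endfacet
facet normal -0.342 0.734 0.587
outer loop
vertex -2.472 -2.945 -2.359
vertex -1.225 -2.053 -2.749
vertex -2.426 -2.352 -3.074
endloop
endfacet
facet normal -0.049 -0.637 0.769
outer loop
vertex -1.271 -2.646 -2.034
vertex -2.472 -2.945 -2.359
vertex -0.554 -4.188 -3.266
endloop
endfacet
facet normal -0.342 0.734 0.587
outer loop
vertex -1.271 -2.646 -2.034
vertex -1.225 -2.053 -2.749
vertex -2.472 -2.945 -2.359
endloop
endfacet
facet normal 0.049 0.637 -0.769
outer loop
vertex -2.426 -2.352 -3.074
vertex -1.225 -2.053 -2.749
vertex -1.709 -3.894 -4.306
endloop
endfacet
facet normal 0.342 -0.734 -0.587
outer loop
vertex -0.508 -3.595 -3.981
vertex -0.554 -4.188 -3.266
vertex -1.709 -3.894 -4.306
endloop
endfacet
facet normal 0.049 0.637 -0.769
outer loop
vertex -1.709 -3.894 -4.306
vertex -1.225 -2.053 -2.749
vertex -0.508 -3.595 -3.981
endloop
endfacet
facet normal 0.939 0.233 0.254
outer loop
vertex -0.508 -3.595 -3.981
vertex -1.271 -2.646 -2.034
vertex -0.554 -4.188 -3.266
endloop
endfacet
facet normal 0.939 0.233 0.254
outer loop
vertex -1.225 -2.053 -2.749
vertex -1.271 -2.646 -2.034
vertex -0.508 -3.595 -3.981
endloop
endfacet
facet normal -0.848 0.309 -0.430
outer loop
vertex 2.441 -2.028 4.422
vertex 2.865 -1.031 4.302
vertex 2.897 -2.359 3.284
endloop
endfacet
facet normal -0.390 -0.914 0.110
outer loop
vertex 3.635 -2.629 3.658
vertex 2.441 -2.028 4.422
vertex 2.897 -2.359 3.284
endloop
endfacet
facet normal -0.848 0.309 -0.430
outer loop
vertex 2.897 -2.359 3.284
vertex 2.865 -1.031 4.302
vertex 3.321 -1.362 3.164
endloop
endfacet
facet normal 0.359 -0.261 -0.896
outer loop
vertex 3.321 -1.362 3.164
vertex 3.635 -2.629 3.658
vertex 2.897 -2.359 3.284
endloop
endfacet
facet normal -0.359 0.261 0.896
outer loop
vertex 2.441 -2.028 4.422
vertex 3.603 -1.301 4.676
vertex 2.865 -1.031 4.302
endloop
endfacet
facet normal -0.390 -0.914 0.110
outer loop
vertex 3.179 -2.298 4.796
vertex 2.441 -2.028 4.422
vertex 3.635 -2.629 3.658
endloop
endfacet
facet normal -0.359 0.261 0.896
outer loop
vertex 3.179 -2.298 4.796
vertex 3.603 -1.301 4.676
vertex 2.441 -2.028 4.422
endloop
endfacet
facet normal 0.390 0.914 -0.110
outer loop
vertex 2.865 -1.031 4.302
vertex 3.603 -1.301 4.676
vertex 3.321 -1.362 3.164
endloop
endfacet
facet normal 0.359 -0.261 -0.896
outer loop
vertex 4.059 -1.632 3.538
vertex 3.635 -2.629 3.658
vertex 3.321 -1.362 3.164
endloop
endfacet
facet normal 0.390 0.914 -0.110
outer loop
vertex 3.321 -1.362 3.164
vertex 3.603 -1.301 4.676
vertex 4.059 -1.632 3.538
endloop
endfacet
facet normal 0.848 -0.309 0.430
outer loop
vertex 4.059 -1.632 3.538
vertex 3.179 -2.298 4.796
vertex 3.635 -2.629 3.658
endloop
endfacet
facet normal 0.848 -0.309 0.430
outer loop
vertex 3.603 -1.301 4.676
vertex 3.179 -2.298 4.796
vertex 4.059 -1.632 3.538
endloop
endfacet

endsolid


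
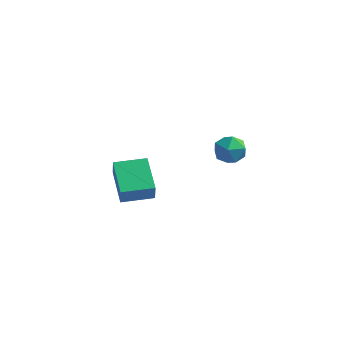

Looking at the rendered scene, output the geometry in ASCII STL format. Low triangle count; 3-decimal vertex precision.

solid 
facet normal -0.156 0.988 0.012
outer loop
vertex 1.94 2.681 -4.354
vertex 1.602 2.619 -3.609
vertex 2.409 2.747 -3.684
endloop
endfacet
facet normal 0.421 0.825 -0.376
outer loop
vertex 1.94 2.681 -4.354
vertex 2.409 2.747 -3.684
vertex 2.674 2.317 -4.331
endloop
endfacet
facet normal 0.218 0.383 -0.897
outer loop
vertex 1.94 2.681 -4.354
vertex 2.674 2.317 -4.331
vertex 2.032 1.924 -4.655
endloop
endfacet
facet normal -0.483 0.272 -0.832
outer loop
vertex 1.94 2.681 -4.354
vertex 2.032 1.924 -4.655
vertex 1.369 2.11 -4.209
endloop
endfacet
facet normal -0.714 0.646 -0.270
outer loop
vertex 1.94 2.681 -4.354
vertex 1.369 2.11 -4.209
vertex 1.602 2.619 -3.609
endloop
endfacet
facet normal 0.879 0.475 0.044
outer loop
vertex 2.674 2.317 -4.331
vertex 2.409 2.747 -3.684
vertex 2.791 2.03 -3.571
endloop
endfacet
facet normal -0.054 0.737 0.673
outer loop
vertex 2.409 2.747 -3.684
vertex 1.602 2.619 -3.609
vertex 2.128 2.216 -3.125
endloop
endfacet
facet normal -0.959 0.183 0.217
outer loop
vertex 1.602 2.619 -3.609
vertex 1.369 2.11 -4.209
vertex 1.486 1.823 -3.449
endloop
endfacet
facet normal -0.585 -0.421 -0.694
outer loop
vertex 1.369 2.11 -4.209
vertex 2.032 1.924 -4.655
vertex 1.751 1.393 -4.096
endloop
endfacet
facet normal 0.551 -0.241 -0.799
outer loop
vertex 2.032 1.924 -4.655
vertex 2.674 2.317 -4.331
vertex 2.558 1.521 -4.171
endloop
endfacet
facet normal 0.483 -0.272 0.832
outer loop
vertex 2.22 1.459 -3.426
vertex 2.791 2.03 -3.571
vertex 2.128 2.216 -3.125
endloop
endfacet
facet normal -0.218 -0.383 0.897
outer loop
vertex 2.22 1.459 -3.426
vertex 2.128 2.216 -3.125
vertex 1.486 1.823 -3.449
endloop
endfacet
facet normal -0.421 -0.825 0.376
outer loop
vertex 2.22 1.459 -3.426
vertex 1.486 1.823 -3.449
vertex 1.751 1.393 -4.096
endloop
endfacet
facet normal 0.156 -0.988 -0.012
outer loop
vertex 2.22 1.459 -3.426
vertex 1.751 1.393 -4.096
vertex 2.558 1.521 -4.171
endloop
endfacet
facet normal 0.714 -0.646 0.270
outer loop
vertex 2.22 1.459 -3.426
vertex 2.558 1.521 -4.171
vertex 2.791 2.03 -3.571
endloop
endfacet
facet normal 0.585 0.421 0.694
outer loop
vertex 2.128 2.216 -3.125
vertex 2.791 2.03 -3.571
vertex 2.409 2.747 -3.684
endloop
endfacet
facet normal -0.551 0.241 0.799
outer loop
vertex 1.486 1.823 -3.449
vertex 2.128 2.216 -3.125
vertex 1.602 2.619 -3.609
endloop
endfacet
facet normal -0.879 -0.475 -0.044
outer loop
vertex 1.751 1.393 -4.096
vertex 1.486 1.823 -3.449
vertex 1.369 2.11 -4.209
endloop
endfacet
facet normal 0.054 -0.737 -0.673
outer loop
vertex 2.558 1.521 -4.171
vertex 1.751 1.393 -4.096
vertex 2.032 1.924 -4.655
endloop
endfacet
facet normal 0.959 -0.183 -0.217
outer loop
vertex 2.791 2.03 -3.571
vertex 2.558 1.521 -4.171
vertex 2.674 2.317 -4.331
endloop
endfacet
facet normal -0.544 0.780 0.310
outer loop
vertex -1.104 -2.802 -2.147
vertex 0.06 -2.008 -2.102
vertex -1.237 -2.559 -2.993
endloop
endfacet
facet normal -0.826 -0.563 -0.032
outer loop
vertex -0.28 -3.932 -3.538
vertex -1.104 -2.802 -2.147
vertex -1.237 -2.559 -2.993
endloop
endfacet
facet normal -0.544 0.780 0.310
outer loop
vertex -1.237 -2.559 -2.993
vertex 0.06 -2.008 -2.102
vertex -0.073 -1.765 -2.947
endloop
endfacet
facet normal -0.149 0.273 -0.950
outer loop
vertex -0.073 -1.765 -2.947
vertex -0.28 -3.932 -3.538
vertex -1.237 -2.559 -2.993
endloop
endfacet
facet normal 0.149 -0.273 0.950
outer loop
vertex -1.104 -2.802 -2.147
vertex 1.017 -3.381 -2.647
vertex 0.06 -2.008 -2.102
endloop
endfacet
facet normal -0.826 -0.563 -0.032
outer loop
vertex -0.147 -4.175 -2.693
vertex -1.104 -2.802 -2.147
vertex -0.28 -3.932 -3.538
endloop
endfacet
facet normal 0.149 -0.274 0.950
outer loop
vertex -0.147 -4.175 -2.693
vertex 1.017 -3.381 -2.647
vertex -1.104 -2.802 -2.147
endloop
endfacet
facet normal 0.826 0.563 0.032
outer loop
vertex 0.06 -2.008 -2.102
vertex 1.017 -3.381 -2.647
vertex -0.073 -1.765 -2.947
endloop
endfacet
facet normal -0.150 0.273 -0.950
outer loop
vertex 0.884 -3.138 -3.493
vertex -0.28 -3.932 -3.538
vertex -0.073 -1.765 -2.947
endloop
endfacet
facet normal 0.826 0.563 0.032
outer loop
vertex -0.073 -1.765 -2.947
vertex 1.017 -3.381 -2.647
vertex 0.884 -3.138 -3.493
endloop
endfacet
facet normal 0.544 -0.780 -0.310
outer loop
vertex 0.884 -3.138 -3.493
vertex -0.147 -4.175 -2.693
vertex -0.28 -3.932 -3.538
endloop
endfacet
facet normal 0.544 -0.780 -0.310
outer loop
vertex 1.017 -3.381 -2.647
vertex -0.147 -4.175 -2.693
vertex 0.884 -3.138 -3.493
endloop
endfacet

endsolid


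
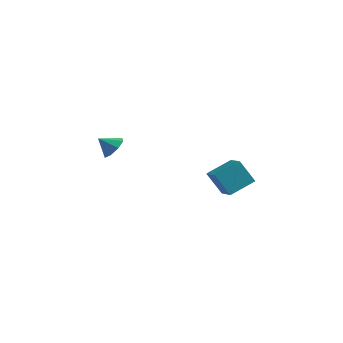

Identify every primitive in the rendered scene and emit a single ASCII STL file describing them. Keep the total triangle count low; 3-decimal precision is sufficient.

solid 
facet normal 0.701 0.291 -0.652
outer loop
vertex -1.924 2.814 -1.45
vertex -2.429 2.765 -2.015
vertex -2.211 3.313 -1.536
endloop
endfacet
facet normal 0.019 0.180 0.983
outer loop
vertex -1.924 2.814 -1.45
vertex -2.211 3.313 -1.536
vertex -3.131 2.475 -1.365
endloop
endfacet
facet normal 0.701 0.291 -0.651
outer loop
vertex -2.211 3.313 -1.536
vertex -2.429 2.765 -2.015
vertex -2.626 3.491 -1.903
endloop
endfacet
facet normal -0.390 0.575 0.720
outer loop
vertex -2.211 3.313 -1.536
vertex -2.626 3.491 -1.903
vertex -3.131 2.475 -1.365
endloop
endfacet
facet normal 0.702 0.291 -0.650
outer loop
vertex -2.626 3.491 -1.903
vertex -2.429 2.765 -2.015
vertex -2.925 3.244 -2.336
endloop
endfacet
facet normal -0.807 0.534 0.252
outer loop
vertex -2.626 3.491 -1.903
vertex -2.925 3.244 -2.336
vertex -3.131 2.475 -1.365
endloop
endfacet
facet normal 0.701 0.290 -0.651
outer loop
vertex -2.925 3.244 -2.336
vertex -2.429 2.765 -2.015
vertex -2.934 2.716 -2.581
endloop
endfacet
facet normal -0.986 0.083 -0.143
outer loop
vertex -2.925 3.244 -2.336
vertex -2.934 2.716 -2.581
vertex -3.131 2.475 -1.365
endloop
endfacet
facet normal 0.701 0.291 -0.651
outer loop
vertex -2.934 2.716 -2.581
vertex -2.429 2.765 -2.015
vertex -2.647 2.217 -2.495
endloop
endfacet
facet normal -0.824 -0.515 -0.236
outer loop
vertex -2.934 2.716 -2.581
vertex -2.647 2.217 -2.495
vertex -3.131 2.475 -1.365
endloop
endfacet
facet normal 0.701 0.291 -0.651
outer loop
vertex -2.647 2.217 -2.495
vertex -2.429 2.765 -2.015
vertex -2.233 2.04 -2.128
endloop
endfacet
facet normal -0.415 -0.909 0.030
outer loop
vertex -2.647 2.217 -2.495
vertex -2.233 2.04 -2.128
vertex -3.131 2.475 -1.365
endloop
endfacet
facet normal 0.701 0.291 -0.651
outer loop
vertex -2.233 2.04 -2.128
vertex -2.429 2.765 -2.015
vertex -1.933 2.287 -1.695
endloop
endfacet
facet normal 0.000 -0.869 0.495
outer loop
vertex -2.233 2.04 -2.128
vertex -1.933 2.287 -1.695
vertex -3.131 2.475 -1.365
endloop
endfacet
facet normal 0.701 0.291 -0.651
outer loop
vertex -1.933 2.287 -1.695
vertex -2.429 2.765 -2.015
vertex -1.924 2.814 -1.45
endloop
endfacet
facet normal 0.180 -0.417 0.891
outer loop
vertex -1.933 2.287 -1.695
vertex -1.924 2.814 -1.45
vertex -3.131 2.475 -1.365
endloop
endfacet
facet normal -0.552 -0.025 0.833
outer loop
vertex 4.313 2.843 -1.547
vertex 3.509 3.7 -2.054
vertex 3.485 1.722 -2.13
endloop
endfacet
facet normal 0.628 -0.670 0.396
outer loop
vertex 4.291 1.76 -3.346
vertex 4.313 2.843 -1.547
vertex 3.485 1.722 -2.13
endloop
endfacet
facet normal -0.552 -0.025 0.834
outer loop
vertex 3.485 1.722 -2.13
vertex 3.509 3.7 -2.054
vertex 2.681 2.58 -2.636
endloop
endfacet
facet normal -0.548 -0.742 -0.387
outer loop
vertex 2.681 2.58 -2.636
vertex 4.291 1.76 -3.346
vertex 3.485 1.722 -2.13
endloop
endfacet
facet normal 0.548 0.742 0.386
outer loop
vertex 4.313 2.843 -1.547
vertex 4.315 3.738 -3.27
vertex 3.509 3.7 -2.054
endloop
endfacet
facet normal 0.628 -0.670 0.396
outer loop
vertex 5.119 2.88 -2.764
vertex 4.313 2.843 -1.547
vertex 4.291 1.76 -3.346
endloop
endfacet
facet normal 0.549 0.742 0.386
outer loop
vertex 5.119 2.88 -2.764
vertex 4.315 3.738 -3.27
vertex 4.313 2.843 -1.547
endloop
endfacet
facet normal -0.628 0.670 -0.395
outer loop
vertex 3.509 3.7 -2.054
vertex 4.315 3.738 -3.27
vertex 2.681 2.58 -2.636
endloop
endfacet
facet normal -0.548 -0.742 -0.386
outer loop
vertex 3.487 2.617 -3.853
vertex 4.291 1.76 -3.346
vertex 2.681 2.58 -2.636
endloop
endfacet
facet normal -0.628 0.670 -0.396
outer loop
vertex 2.681 2.58 -2.636
vertex 4.315 3.738 -3.27
vertex 3.487 2.617 -3.853
endloop
endfacet
facet normal 0.552 0.025 -0.833
outer loop
vertex 3.487 2.617 -3.853
vertex 5.119 2.88 -2.764
vertex 4.291 1.76 -3.346
endloop
endfacet
facet normal 0.552 0.026 -0.833
outer loop
vertex 4.315 3.738 -3.27
vertex 5.119 2.88 -2.764
vertex 3.487 2.617 -3.853
endloop
endfacet

endsolid


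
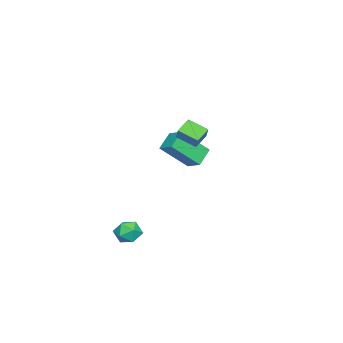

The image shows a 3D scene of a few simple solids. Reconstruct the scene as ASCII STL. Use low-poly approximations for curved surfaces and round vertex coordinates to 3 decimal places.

solid 
facet normal -0.775 0.193 0.602
outer loop
vertex -2.309 -2.86 1.257
vertex -1.756 -2.018 1.699
vertex -3.133 -1.541 -0.227
endloop
endfacet
facet normal -0.502 -0.766 -0.402
outer loop
vertex -2.164 -1.782 -0.979
vertex -2.309 -2.86 1.257
vertex -3.133 -1.541 -0.227
endloop
endfacet
facet normal -0.775 0.193 0.602
outer loop
vertex -3.133 -1.541 -0.227
vertex -1.756 -2.018 1.699
vertex -2.58 -0.699 0.215
endloop
endfacet
facet normal -0.383 0.614 -0.690
outer loop
vertex -2.58 -0.699 0.215
vertex -2.164 -1.782 -0.979
vertex -3.133 -1.541 -0.227
endloop
endfacet
facet normal 0.383 -0.614 0.690
outer loop
vertex -2.309 -2.86 1.257
vertex -0.787 -2.259 0.947
vertex -1.756 -2.018 1.699
endloop
endfacet
facet normal -0.502 -0.766 -0.402
outer loop
vertex -1.34 -3.101 0.505
vertex -2.309 -2.86 1.257
vertex -2.164 -1.782 -0.979
endloop
endfacet
facet normal 0.383 -0.614 0.690
outer loop
vertex -1.34 -3.101 0.505
vertex -0.787 -2.259 0.947
vertex -2.309 -2.86 1.257
endloop
endfacet
facet normal 0.502 0.766 0.402
outer loop
vertex -1.756 -2.018 1.699
vertex -0.787 -2.259 0.947
vertex -2.58 -0.699 0.215
endloop
endfacet
facet normal -0.383 0.614 -0.690
outer loop
vertex -1.611 -0.94 -0.537
vertex -2.164 -1.782 -0.979
vertex -2.58 -0.699 0.215
endloop
endfacet
facet normal 0.502 0.766 0.402
outer loop
vertex -2.58 -0.699 0.215
vertex -0.787 -2.259 0.947
vertex -1.611 -0.94 -0.537
endloop
endfacet
facet normal 0.775 -0.193 -0.602
outer loop
vertex -1.611 -0.94 -0.537
vertex -1.34 -3.101 0.505
vertex -2.164 -1.782 -0.979
endloop
endfacet
facet normal 0.775 -0.193 -0.602
outer loop
vertex -0.787 -2.259 0.947
vertex -1.34 -3.101 0.505
vertex -1.611 -0.94 -0.537
endloop
endfacet
facet normal -0.655 -0.293 -0.696
outer loop
vertex 1.922 -0.556 3.692
vertex 2.004 0.508 3.167
vertex 2.629 -0.873 3.16
endloop
endfacet
facet normal -0.069 -0.895 0.441
outer loop
vertex 3.356 -0.548 3.933
vertex 1.922 -0.556 3.692
vertex 2.629 -0.873 3.16
endloop
endfacet
facet normal -0.655 -0.293 -0.696
outer loop
vertex 2.629 -0.873 3.16
vertex 2.004 0.508 3.167
vertex 2.711 0.191 2.635
endloop
endfacet
facet normal 0.752 -0.337 -0.566
outer loop
vertex 2.711 0.191 2.635
vertex 3.356 -0.548 3.933
vertex 2.629 -0.873 3.16
endloop
endfacet
facet normal -0.752 0.337 0.566
outer loop
vertex 1.922 -0.556 3.692
vertex 2.731 0.833 3.94
vertex 2.004 0.508 3.167
endloop
endfacet
facet normal -0.069 -0.895 0.441
outer loop
vertex 2.649 -0.231 4.465
vertex 1.922 -0.556 3.692
vertex 3.356 -0.548 3.933
endloop
endfacet
facet normal -0.752 0.337 0.566
outer loop
vertex 2.649 -0.231 4.465
vertex 2.731 0.833 3.94
vertex 1.922 -0.556 3.692
endloop
endfacet
facet normal 0.069 0.895 -0.441
outer loop
vertex 2.004 0.508 3.167
vertex 2.731 0.833 3.94
vertex 2.711 0.191 2.635
endloop
endfacet
facet normal 0.752 -0.337 -0.566
outer loop
vertex 3.438 0.516 3.408
vertex 3.356 -0.548 3.933
vertex 2.711 0.191 2.635
endloop
endfacet
facet normal 0.069 0.895 -0.441
outer loop
vertex 2.711 0.191 2.635
vertex 2.731 0.833 3.94
vertex 3.438 0.516 3.408
endloop
endfacet
facet normal 0.655 0.293 0.696
outer loop
vertex 3.438 0.516 3.408
vertex 2.649 -0.231 4.465
vertex 3.356 -0.548 3.933
endloop
endfacet
facet normal 0.655 0.293 0.696
outer loop
vertex 2.731 0.833 3.94
vertex 2.649 -0.231 4.465
vertex 3.438 0.516 3.408
endloop
endfacet
facet normal -0.013 0.836 0.548
outer loop
vertex 3.337 -2.42 -3.582
vertex 3.2 -2.865 -2.907
vertex 3.968 -2.7 -3.14
endloop
endfacet
facet normal 0.415 0.910 -0.016
outer loop
vertex 3.337 -2.42 -3.582
vertex 3.968 -2.7 -3.14
vertex 3.997 -2.728 -3.959
endloop
endfacet
facet normal 0.026 0.796 -0.604
outer loop
vertex 3.337 -2.42 -3.582
vertex 3.997 -2.728 -3.959
vertex 3.245 -2.911 -4.233
endloop
endfacet
facet normal -0.643 0.652 -0.401
outer loop
vertex 3.337 -2.42 -3.582
vertex 3.245 -2.911 -4.233
vertex 2.753 -2.996 -3.582
endloop
endfacet
facet normal -0.667 0.677 0.311
outer loop
vertex 3.337 -2.42 -3.582
vertex 2.753 -2.996 -3.582
vertex 3.2 -2.865 -2.907
endloop
endfacet
facet normal 0.916 0.402 0.019
outer loop
vertex 3.997 -2.728 -3.959
vertex 3.968 -2.7 -3.14
vertex 4.267 -3.364 -3.518
endloop
endfacet
facet normal 0.222 0.283 0.933
outer loop
vertex 3.968 -2.7 -3.14
vertex 3.2 -2.865 -2.907
vertex 3.775 -3.449 -2.867
endloop
endfacet
facet normal -0.836 0.026 0.549
outer loop
vertex 3.2 -2.865 -2.907
vertex 2.753 -2.996 -3.582
vertex 3.023 -3.632 -3.141
endloop
endfacet
facet normal -0.797 -0.015 -0.604
outer loop
vertex 2.753 -2.996 -3.582
vertex 3.245 -2.911 -4.233
vertex 3.052 -3.66 -3.96
endloop
endfacet
facet normal 0.287 0.218 -0.933
outer loop
vertex 3.245 -2.911 -4.233
vertex 3.997 -2.728 -3.959
vertex 3.82 -3.495 -4.193
endloop
endfacet
facet normal 0.643 -0.652 0.401
outer loop
vertex 3.683 -3.94 -3.518
vertex 4.267 -3.364 -3.518
vertex 3.775 -3.449 -2.867
endloop
endfacet
facet normal -0.026 -0.796 0.604
outer loop
vertex 3.683 -3.94 -3.518
vertex 3.775 -3.449 -2.867
vertex 3.023 -3.632 -3.141
endloop
endfacet
facet normal -0.415 -0.910 0.016
outer loop
vertex 3.683 -3.94 -3.518
vertex 3.023 -3.632 -3.141
vertex 3.052 -3.66 -3.96
endloop
endfacet
facet normal 0.013 -0.836 -0.548
outer loop
vertex 3.683 -3.94 -3.518
vertex 3.052 -3.66 -3.96
vertex 3.82 -3.495 -4.193
endloop
endfacet
facet normal 0.667 -0.677 -0.311
outer loop
vertex 3.683 -3.94 -3.518
vertex 3.82 -3.495 -4.193
vertex 4.267 -3.364 -3.518
endloop
endfacet
facet normal 0.797 0.015 0.604
outer loop
vertex 3.775 -3.449 -2.867
vertex 4.267 -3.364 -3.518
vertex 3.968 -2.7 -3.14
endloop
endfacet
facet normal -0.287 -0.218 0.933
outer loop
vertex 3.023 -3.632 -3.141
vertex 3.775 -3.449 -2.867
vertex 3.2 -2.865 -2.907
endloop
endfacet
facet normal -0.916 -0.402 -0.019
outer loop
vertex 3.052 -3.66 -3.96
vertex 3.023 -3.632 -3.141
vertex 2.753 -2.996 -3.582
endloop
endfacet
facet normal -0.222 -0.283 -0.933
outer loop
vertex 3.82 -3.495 -4.193
vertex 3.052 -3.66 -3.96
vertex 3.245 -2.911 -4.233
endloop
endfacet
facet normal 0.836 -0.026 -0.549
outer loop
vertex 4.267 -3.364 -3.518
vertex 3.82 -3.495 -4.193
vertex 3.997 -2.728 -3.959
endloop
endfacet

endsolid


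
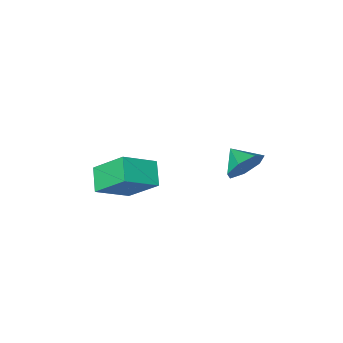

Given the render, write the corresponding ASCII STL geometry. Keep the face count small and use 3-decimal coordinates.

solid 
facet normal -0.857 0.065 -0.511
outer loop
vertex 1.443 0.336 1.443
vertex 0.707 1.639 2.845
vertex 1.915 1.321 0.776
endloop
endfacet
facet normal 0.359 -0.635 -0.684
outer loop
vertex 3.493 1.201 1.715
vertex 1.443 0.336 1.443
vertex 1.915 1.321 0.776
endloop
endfacet
facet normal -0.857 0.065 -0.511
outer loop
vertex 1.915 1.321 0.776
vertex 0.707 1.639 2.845
vertex 1.18 2.624 2.177
endloop
endfacet
facet normal 0.369 0.769 -0.522
outer loop
vertex 1.18 2.624 2.177
vertex 3.493 1.201 1.715
vertex 1.915 1.321 0.776
endloop
endfacet
facet normal -0.369 -0.769 0.521
outer loop
vertex 1.443 0.336 1.443
vertex 2.285 1.519 3.784
vertex 0.707 1.639 2.845
endloop
endfacet
facet normal 0.359 -0.636 -0.683
outer loop
vertex 3.02 0.216 2.383
vertex 1.443 0.336 1.443
vertex 3.493 1.201 1.715
endloop
endfacet
facet normal -0.369 -0.769 0.522
outer loop
vertex 3.02 0.216 2.383
vertex 2.285 1.519 3.784
vertex 1.443 0.336 1.443
endloop
endfacet
facet normal -0.358 0.636 0.684
outer loop
vertex 0.707 1.639 2.845
vertex 2.285 1.519 3.784
vertex 1.18 2.624 2.177
endloop
endfacet
facet normal 0.369 0.769 -0.521
outer loop
vertex 2.757 2.504 3.117
vertex 3.493 1.201 1.715
vertex 1.18 2.624 2.177
endloop
endfacet
facet normal -0.359 0.635 0.684
outer loop
vertex 1.18 2.624 2.177
vertex 2.285 1.519 3.784
vertex 2.757 2.504 3.117
endloop
endfacet
facet normal 0.857 -0.065 0.511
outer loop
vertex 2.757 2.504 3.117
vertex 3.02 0.216 2.383
vertex 3.493 1.201 1.715
endloop
endfacet
facet normal 0.857 -0.065 0.510
outer loop
vertex 2.285 1.519 3.784
vertex 3.02 0.216 2.383
vertex 2.757 2.504 3.117
endloop
endfacet
facet normal -0.081 0.921 -0.382
outer loop
vertex -2.17 2.973 1.358
vertex -2.799 3.218 2.083
vertex -1.812 3.299 2.068
endloop
endfacet
facet normal 0.774 -0.625 -0.103
outer loop
vertex -2.17 2.973 1.358
vertex -1.812 3.299 2.068
vertex -2.701 2.122 2.537
endloop
endfacet
facet normal -0.081 0.921 -0.382
outer loop
vertex -1.812 3.299 2.068
vertex -2.799 3.218 2.083
vertex -2.197 3.564 2.789
endloop
endfacet
facet normal 0.761 -0.360 0.539
outer loop
vertex -1.812 3.299 2.068
vertex -2.197 3.564 2.789
vertex -2.701 2.122 2.537
endloop
endfacet
facet normal -0.082 0.921 -0.382
outer loop
vertex -2.197 3.564 2.789
vertex -2.799 3.218 2.083
vertex -3.035 3.568 2.978
endloop
endfacet
facet normal 0.213 -0.240 0.947
outer loop
vertex -2.197 3.564 2.789
vertex -3.035 3.568 2.978
vertex -2.701 2.122 2.537
endloop
endfacet
facet normal -0.082 0.921 -0.382
outer loop
vertex -3.035 3.568 2.978
vertex -2.799 3.218 2.083
vertex -3.695 3.308 2.493
endloop
endfacet
facet normal -0.459 -0.354 0.815
outer loop
vertex -3.035 3.568 2.978
vertex -3.695 3.308 2.493
vertex -2.701 2.122 2.537
endloop
endfacet
facet normal -0.082 0.921 -0.382
outer loop
vertex -3.695 3.308 2.493
vertex -2.799 3.218 2.083
vertex -3.68 2.98 1.699
endloop
endfacet
facet normal -0.748 -0.618 0.241
outer loop
vertex -3.695 3.308 2.493
vertex -3.68 2.98 1.699
vertex -2.701 2.122 2.537
endloop
endfacet
facet normal -0.082 0.920 -0.382
outer loop
vertex -3.68 2.98 1.699
vertex -2.799 3.218 2.083
vertex -3.001 2.831 1.194
endloop
endfacet
facet normal -0.437 -0.832 -0.342
outer loop
vertex -3.68 2.98 1.699
vertex -3.001 2.831 1.194
vertex -2.701 2.122 2.537
endloop
endfacet
facet normal -0.082 0.920 -0.382
outer loop
vertex -3.001 2.831 1.194
vertex -2.799 3.218 2.083
vertex -2.17 2.973 1.358
endloop
endfacet
facet normal 0.240 -0.835 -0.495
outer loop
vertex -3.001 2.831 1.194
vertex -2.17 2.973 1.358
vertex -2.701 2.122 2.537
endloop
endfacet

endsolid


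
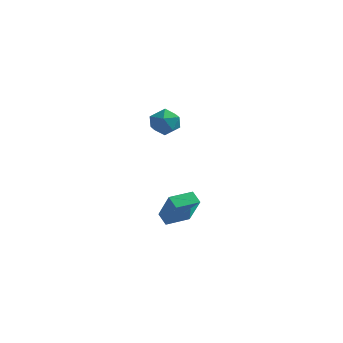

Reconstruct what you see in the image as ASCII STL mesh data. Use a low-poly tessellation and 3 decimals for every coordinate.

solid 
facet normal -0.262 0.684 0.681
outer loop
vertex -3.816 -2.977 3.86
vertex -3.188 -3.331 4.457
vertex -2.94 -2.649 3.867
endloop
endfacet
facet normal -0.351 0.936 0.018
outer loop
vertex -3.816 -2.977 3.86
vertex -2.94 -2.649 3.867
vertex -3.378 -2.797 3.053
endloop
endfacet
facet normal -0.802 0.503 -0.323
outer loop
vertex -3.816 -2.977 3.86
vertex -3.378 -2.797 3.053
vertex -3.898 -3.57 3.141
endloop
endfacet
facet normal -0.992 -0.018 0.128
outer loop
vertex -3.816 -2.977 3.86
vertex -3.898 -3.57 3.141
vertex -3.78 -3.9 4.009
endloop
endfacet
facet normal -0.657 0.095 0.748
outer loop
vertex -3.816 -2.977 3.86
vertex -3.78 -3.9 4.009
vertex -3.188 -3.331 4.457
endloop
endfacet
facet normal 0.280 0.907 -0.315
outer loop
vertex -3.378 -2.797 3.053
vertex -2.94 -2.649 3.867
vertex -2.48 -3.04 3.151
endloop
endfacet
facet normal 0.424 0.499 0.755
outer loop
vertex -2.94 -2.649 3.867
vertex -3.188 -3.331 4.457
vertex -2.362 -3.37 4.019
endloop
endfacet
facet normal -0.217 -0.454 0.864
outer loop
vertex -3.188 -3.331 4.457
vertex -3.78 -3.9 4.009
vertex -2.882 -4.143 4.107
endloop
endfacet
facet normal -0.758 -0.637 -0.139
outer loop
vertex -3.78 -3.9 4.009
vertex -3.898 -3.57 3.141
vertex -3.32 -4.291 3.293
endloop
endfacet
facet normal -0.451 0.205 -0.869
outer loop
vertex -3.898 -3.57 3.141
vertex -3.378 -2.797 3.053
vertex -3.072 -3.609 2.703
endloop
endfacet
facet normal 0.992 0.018 -0.128
outer loop
vertex -2.444 -3.963 3.3
vertex -2.48 -3.04 3.151
vertex -2.362 -3.37 4.019
endloop
endfacet
facet normal 0.802 -0.503 0.323
outer loop
vertex -2.444 -3.963 3.3
vertex -2.362 -3.37 4.019
vertex -2.882 -4.143 4.107
endloop
endfacet
facet normal 0.351 -0.936 -0.018
outer loop
vertex -2.444 -3.963 3.3
vertex -2.882 -4.143 4.107
vertex -3.32 -4.291 3.293
endloop
endfacet
facet normal 0.262 -0.684 -0.681
outer loop
vertex -2.444 -3.963 3.3
vertex -3.32 -4.291 3.293
vertex -3.072 -3.609 2.703
endloop
endfacet
facet normal 0.657 -0.095 -0.748
outer loop
vertex -2.444 -3.963 3.3
vertex -3.072 -3.609 2.703
vertex -2.48 -3.04 3.151
endloop
endfacet
facet normal 0.758 0.637 0.139
outer loop
vertex -2.362 -3.37 4.019
vertex -2.48 -3.04 3.151
vertex -2.94 -2.649 3.867
endloop
endfacet
facet normal 0.451 -0.205 0.869
outer loop
vertex -2.882 -4.143 4.107
vertex -2.362 -3.37 4.019
vertex -3.188 -3.331 4.457
endloop
endfacet
facet normal -0.280 -0.907 0.315
outer loop
vertex -3.32 -4.291 3.293
vertex -2.882 -4.143 4.107
vertex -3.78 -3.9 4.009
endloop
endfacet
facet normal -0.424 -0.499 -0.755
outer loop
vertex -3.072 -3.609 2.703
vertex -3.32 -4.291 3.293
vertex -3.898 -3.57 3.141
endloop
endfacet
facet normal 0.217 0.454 -0.864
outer loop
vertex -2.48 -3.04 3.151
vertex -3.072 -3.609 2.703
vertex -3.378 -2.797 3.053
endloop
endfacet
facet normal -0.545 -0.838 -0.028
outer loop
vertex -3.078 -3.143 -1.986
vertex -4.01 -2.478 -3.747
vertex -2.466 -3.525 -2.454
endloop
endfacet
facet normal 0.443 -0.317 0.838
outer loop
vertex -1.67 -2.302 -2.413
vertex -3.078 -3.143 -1.986
vertex -2.466 -3.525 -2.454
endloop
endfacet
facet normal -0.545 -0.838 -0.028
outer loop
vertex -2.466 -3.525 -2.454
vertex -4.01 -2.478 -3.747
vertex -3.398 -2.86 -4.215
endloop
endfacet
facet normal 0.711 -0.445 -0.544
outer loop
vertex -3.398 -2.86 -4.215
vertex -1.67 -2.302 -2.413
vertex -2.466 -3.525 -2.454
endloop
endfacet
facet normal -0.711 0.445 0.544
outer loop
vertex -3.078 -3.143 -1.986
vertex -3.214 -1.255 -3.706
vertex -4.01 -2.478 -3.747
endloop
endfacet
facet normal 0.443 -0.317 0.838
outer loop
vertex -2.282 -1.92 -1.945
vertex -3.078 -3.143 -1.986
vertex -1.67 -2.302 -2.413
endloop
endfacet
facet normal -0.711 0.445 0.544
outer loop
vertex -2.282 -1.92 -1.945
vertex -3.214 -1.255 -3.706
vertex -3.078 -3.143 -1.986
endloop
endfacet
facet normal -0.443 0.317 -0.838
outer loop
vertex -4.01 -2.478 -3.747
vertex -3.214 -1.255 -3.706
vertex -3.398 -2.86 -4.215
endloop
endfacet
facet normal 0.711 -0.445 -0.544
outer loop
vertex -2.602 -1.637 -4.174
vertex -1.67 -2.302 -2.413
vertex -3.398 -2.86 -4.215
endloop
endfacet
facet normal -0.443 0.317 -0.838
outer loop
vertex -3.398 -2.86 -4.215
vertex -3.214 -1.255 -3.706
vertex -2.602 -1.637 -4.174
endloop
endfacet
facet normal 0.545 0.838 0.028
outer loop
vertex -2.602 -1.637 -4.174
vertex -2.282 -1.92 -1.945
vertex -1.67 -2.302 -2.413
endloop
endfacet
facet normal 0.545 0.838 0.028
outer loop
vertex -3.214 -1.255 -3.706
vertex -2.282 -1.92 -1.945
vertex -2.602 -1.637 -4.174
endloop
endfacet

endsolid


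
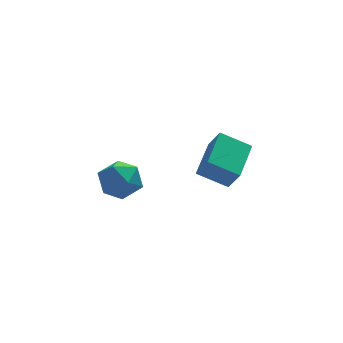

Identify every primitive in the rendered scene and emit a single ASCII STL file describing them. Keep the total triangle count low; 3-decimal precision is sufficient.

solid 
facet normal -0.775 0.449 0.444
outer loop
vertex 0.521 -2.033 -1.178
vertex 1.388 -0.869 -0.841
vertex 0.293 -1.63 -1.984
endloop
endfacet
facet normal -0.582 -0.781 -0.226
outer loop
vertex 1.192 -2.151 -2.499
vertex 0.521 -2.033 -1.178
vertex 0.293 -1.63 -1.984
endloop
endfacet
facet normal -0.775 0.449 0.444
outer loop
vertex 0.293 -1.63 -1.984
vertex 1.388 -0.869 -0.841
vertex 1.16 -0.466 -1.647
endloop
endfacet
facet normal -0.245 0.434 -0.867
outer loop
vertex 1.16 -0.466 -1.647
vertex 1.192 -2.151 -2.499
vertex 0.293 -1.63 -1.984
endloop
endfacet
facet normal 0.245 -0.434 0.867
outer loop
vertex 0.521 -2.033 -1.178
vertex 2.287 -1.39 -1.356
vertex 1.388 -0.869 -0.841
endloop
endfacet
facet normal -0.582 -0.781 -0.226
outer loop
vertex 1.42 -2.554 -1.693
vertex 0.521 -2.033 -1.178
vertex 1.192 -2.151 -2.499
endloop
endfacet
facet normal 0.245 -0.434 0.867
outer loop
vertex 1.42 -2.554 -1.693
vertex 2.287 -1.39 -1.356
vertex 0.521 -2.033 -1.178
endloop
endfacet
facet normal 0.582 0.781 0.226
outer loop
vertex 1.388 -0.869 -0.841
vertex 2.287 -1.39 -1.356
vertex 1.16 -0.466 -1.647
endloop
endfacet
facet normal -0.245 0.434 -0.867
outer loop
vertex 2.059 -0.987 -2.162
vertex 1.192 -2.151 -2.499
vertex 1.16 -0.466 -1.647
endloop
endfacet
facet normal 0.582 0.781 0.226
outer loop
vertex 1.16 -0.466 -1.647
vertex 2.287 -1.39 -1.356
vertex 2.059 -0.987 -2.162
endloop
endfacet
facet normal 0.775 -0.449 -0.444
outer loop
vertex 2.059 -0.987 -2.162
vertex 1.42 -2.554 -1.693
vertex 1.192 -2.151 -2.499
endloop
endfacet
facet normal 0.775 -0.449 -0.444
outer loop
vertex 2.287 -1.39 -1.356
vertex 1.42 -2.554 -1.693
vertex 2.059 -0.987 -2.162
endloop
endfacet
facet normal -0.989 0.083 -0.125
outer loop
vertex -2.851 -1.904 -1.836
vertex -2.969 -2.321 -1.177
vertex -2.908 -1.536 -1.141
endloop
endfacet
facet normal -0.648 0.649 -0.397
outer loop
vertex -2.851 -1.904 -1.836
vertex -2.908 -1.536 -1.141
vertex -2.362 -1.31 -1.663
endloop
endfacet
facet normal -0.189 0.415 -0.890
outer loop
vertex -2.851 -1.904 -1.836
vertex -2.362 -1.31 -1.663
vertex -2.086 -1.955 -2.022
endloop
endfacet
facet normal -0.244 -0.297 -0.923
outer loop
vertex -2.851 -1.904 -1.836
vertex -2.086 -1.955 -2.022
vertex -2.461 -2.58 -1.722
endloop
endfacet
facet normal -0.739 -0.502 -0.450
outer loop
vertex -2.851 -1.904 -1.836
vertex -2.461 -2.58 -1.722
vertex -2.969 -2.321 -1.177
endloop
endfacet
facet normal -0.273 0.954 0.128
outer loop
vertex -2.362 -1.31 -1.663
vertex -2.908 -1.536 -1.141
vertex -2.179 -1.36 -0.898
endloop
endfacet
facet normal -0.822 0.038 0.568
outer loop
vertex -2.908 -1.536 -1.141
vertex -2.969 -2.321 -1.177
vertex -2.554 -1.985 -0.598
endloop
endfacet
facet normal -0.419 -0.907 0.041
outer loop
vertex -2.969 -2.321 -1.177
vertex -2.461 -2.58 -1.722
vertex -2.278 -2.63 -0.957
endloop
endfacet
facet normal 0.380 -0.576 -0.724
outer loop
vertex -2.461 -2.58 -1.722
vertex -2.086 -1.955 -2.022
vertex -1.732 -2.404 -1.479
endloop
endfacet
facet normal 0.470 0.574 -0.670
outer loop
vertex -2.086 -1.955 -2.022
vertex -2.362 -1.31 -1.663
vertex -1.671 -1.619 -1.443
endloop
endfacet
facet normal 0.244 0.297 0.923
outer loop
vertex -1.789 -2.036 -0.784
vertex -2.179 -1.36 -0.898
vertex -2.554 -1.985 -0.598
endloop
endfacet
facet normal 0.189 -0.415 0.890
outer loop
vertex -1.789 -2.036 -0.784
vertex -2.554 -1.985 -0.598
vertex -2.278 -2.63 -0.957
endloop
endfacet
facet normal 0.648 -0.649 0.397
outer loop
vertex -1.789 -2.036 -0.784
vertex -2.278 -2.63 -0.957
vertex -1.732 -2.404 -1.479
endloop
endfacet
facet normal 0.989 -0.083 0.125
outer loop
vertex -1.789 -2.036 -0.784
vertex -1.732 -2.404 -1.479
vertex -1.671 -1.619 -1.443
endloop
endfacet
facet normal 0.739 0.502 0.450
outer loop
vertex -1.789 -2.036 -0.784
vertex -1.671 -1.619 -1.443
vertex -2.179 -1.36 -0.898
endloop
endfacet
facet normal -0.380 0.576 0.724
outer loop
vertex -2.554 -1.985 -0.598
vertex -2.179 -1.36 -0.898
vertex -2.908 -1.536 -1.141
endloop
endfacet
facet normal -0.470 -0.574 0.670
outer loop
vertex -2.278 -2.63 -0.957
vertex -2.554 -1.985 -0.598
vertex -2.969 -2.321 -1.177
endloop
endfacet
facet normal 0.273 -0.954 -0.128
outer loop
vertex -1.732 -2.404 -1.479
vertex -2.278 -2.63 -0.957
vertex -2.461 -2.58 -1.722
endloop
endfacet
facet normal 0.822 -0.038 -0.568
outer loop
vertex -1.671 -1.619 -1.443
vertex -1.732 -2.404 -1.479
vertex -2.086 -1.955 -2.022
endloop
endfacet
facet normal 0.419 0.907 -0.041
outer loop
vertex -2.179 -1.36 -0.898
vertex -1.671 -1.619 -1.443
vertex -2.362 -1.31 -1.663
endloop
endfacet

endsolid


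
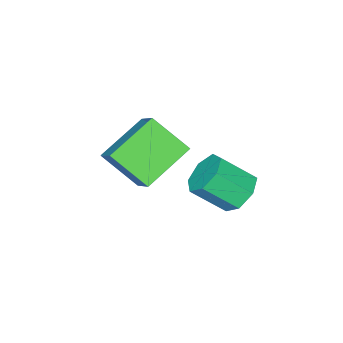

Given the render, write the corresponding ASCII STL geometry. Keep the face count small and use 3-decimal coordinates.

solid 
facet normal -0.494 0.589 -0.639
outer loop
vertex -0.149 2.925 -3.505
vertex -0.865 2.933 -2.944
vertex -0.156 3.503 -2.967
endloop
endfacet
facet normal 0.869 0.342 -0.357
outer loop
vertex -0.149 2.925 -3.505
vertex -0.156 3.503 -2.967
vertex 0.662 1.959 -2.456
endloop
endfacet
facet normal 0.869 0.343 -0.356
outer loop
vertex 0.662 1.959 -2.456
vertex -0.156 3.503 -2.967
vertex 0.654 2.537 -1.918
endloop
endfacet
facet normal 0.493 -0.589 0.640
outer loop
vertex 0.662 1.959 -2.456
vertex 0.654 2.537 -1.918
vertex -0.055 1.967 -1.896
endloop
endfacet
facet normal -0.494 0.588 -0.640
outer loop
vertex -0.156 3.503 -2.967
vertex -0.865 2.933 -2.944
vertex -0.698 3.652 -2.412
endloop
endfacet
facet normal 0.534 0.786 0.311
outer loop
vertex -0.156 3.503 -2.967
vertex -0.698 3.652 -2.412
vertex 0.654 2.537 -1.918
endloop
endfacet
facet normal 0.535 0.786 0.310
outer loop
vertex 0.654 2.537 -1.918
vertex -0.698 3.652 -2.412
vertex 0.113 2.686 -1.363
endloop
endfacet
facet normal 0.494 -0.589 0.639
outer loop
vertex 0.654 2.537 -1.918
vertex 0.113 2.686 -1.363
vertex -0.055 1.967 -1.896
endloop
endfacet
facet normal -0.494 0.588 -0.640
outer loop
vertex -0.698 3.652 -2.412
vertex -0.865 2.933 -2.944
vertex -1.365 3.259 -2.258
endloop
endfacet
facet normal -0.203 0.637 0.744
outer loop
vertex -0.698 3.652 -2.412
vertex -1.365 3.259 -2.258
vertex 0.113 2.686 -1.363
endloop
endfacet
facet normal -0.203 0.637 0.744
outer loop
vertex 0.113 2.686 -1.363
vertex -1.365 3.259 -2.258
vertex -0.555 2.293 -1.209
endloop
endfacet
facet normal 0.494 -0.589 0.639
outer loop
vertex 0.113 2.686 -1.363
vertex -0.555 2.293 -1.209
vertex -0.055 1.967 -1.896
endloop
endfacet
facet normal -0.494 0.589 -0.640
outer loop
vertex -1.365 3.259 -2.258
vertex -0.865 2.933 -2.944
vertex -1.656 2.621 -2.621
endloop
endfacet
facet normal -0.788 0.009 0.616
outer loop
vertex -1.365 3.259 -2.258
vertex -1.656 2.621 -2.621
vertex -0.555 2.293 -1.209
endloop
endfacet
facet normal -0.788 0.009 0.616
outer loop
vertex -0.555 2.293 -1.209
vertex -1.656 2.621 -2.621
vertex -0.846 1.655 -1.572
endloop
endfacet
facet normal 0.494 -0.589 0.639
outer loop
vertex -0.555 2.293 -1.209
vertex -0.846 1.655 -1.572
vertex -0.055 1.967 -1.896
endloop
endfacet
facet normal -0.494 0.589 -0.640
outer loop
vertex -1.656 2.621 -2.621
vertex -0.865 2.933 -2.944
vertex -1.351 2.218 -3.227
endloop
endfacet
facet normal -0.779 -0.627 0.025
outer loop
vertex -1.656 2.621 -2.621
vertex -1.351 2.218 -3.227
vertex -0.846 1.655 -1.572
endloop
endfacet
facet normal -0.779 -0.627 0.025
outer loop
vertex -0.846 1.655 -1.572
vertex -1.351 2.218 -3.227
vertex -0.541 1.252 -2.178
endloop
endfacet
facet normal 0.494 -0.588 0.640
outer loop
vertex -0.846 1.655 -1.572
vertex -0.541 1.252 -2.178
vertex -0.055 1.967 -1.896
endloop
endfacet
facet normal -0.494 0.589 -0.640
outer loop
vertex -1.351 2.218 -3.227
vertex -0.865 2.933 -2.944
vertex -0.68 2.353 -3.621
endloop
endfacet
facet normal -0.185 -0.790 -0.585
outer loop
vertex -1.351 2.218 -3.227
vertex -0.68 2.353 -3.621
vertex -0.541 1.252 -2.178
endloop
endfacet
facet normal -0.185 -0.790 -0.585
outer loop
vertex -0.541 1.252 -2.178
vertex -0.68 2.353 -3.621
vertex 0.13 1.387 -2.572
endloop
endfacet
facet normal 0.494 -0.588 0.640
outer loop
vertex -0.541 1.252 -2.178
vertex 0.13 1.387 -2.572
vertex -0.055 1.967 -1.896
endloop
endfacet
facet normal -0.494 0.589 -0.639
outer loop
vertex -0.68 2.353 -3.621
vertex -0.865 2.933 -2.944
vertex -0.149 2.925 -3.505
endloop
endfacet
facet normal 0.550 -0.358 -0.754
outer loop
vertex -0.68 2.353 -3.621
vertex -0.149 2.925 -3.505
vertex 0.13 1.387 -2.572
endloop
endfacet
facet normal 0.550 -0.358 -0.755
outer loop
vertex 0.13 1.387 -2.572
vertex -0.149 2.925 -3.505
vertex 0.662 1.959 -2.456
endloop
endfacet
facet normal 0.493 -0.589 0.640
outer loop
vertex 0.13 1.387 -2.572
vertex 0.662 1.959 -2.456
vertex -0.055 1.967 -1.896
endloop
endfacet
facet normal -0.887 0.095 0.451
outer loop
vertex -0.206 -0.632 -0.541
vertex -0.618 0.8 -1.654
vertex -1.079 -1.995 -1.971
endloop
endfacet
facet normal 0.222 -0.770 0.598
outer loop
vertex 0.838 -2.2 -2.946
vertex -0.206 -0.632 -0.541
vertex -1.079 -1.995 -1.971
endloop
endfacet
facet normal -0.887 0.095 0.451
outer loop
vertex -1.079 -1.995 -1.971
vertex -0.618 0.8 -1.654
vertex -1.491 -0.563 -3.084
endloop
endfacet
facet normal -0.404 -0.631 -0.662
outer loop
vertex -1.491 -0.563 -3.084
vertex 0.838 -2.2 -2.946
vertex -1.079 -1.995 -1.971
endloop
endfacet
facet normal 0.404 0.631 0.662
outer loop
vertex -0.206 -0.632 -0.541
vertex 1.299 0.595 -2.629
vertex -0.618 0.8 -1.654
endloop
endfacet
facet normal 0.222 -0.770 0.598
outer loop
vertex 1.711 -0.837 -1.516
vertex -0.206 -0.632 -0.541
vertex 0.838 -2.2 -2.946
endloop
endfacet
facet normal 0.404 0.631 0.662
outer loop
vertex 1.711 -0.837 -1.516
vertex 1.299 0.595 -2.629
vertex -0.206 -0.632 -0.541
endloop
endfacet
facet normal -0.222 0.770 -0.598
outer loop
vertex -0.618 0.8 -1.654
vertex 1.299 0.595 -2.629
vertex -1.491 -0.563 -3.084
endloop
endfacet
facet normal -0.404 -0.631 -0.662
outer loop
vertex 0.426 -0.768 -4.059
vertex 0.838 -2.2 -2.946
vertex -1.491 -0.563 -3.084
endloop
endfacet
facet normal -0.222 0.770 -0.598
outer loop
vertex -1.491 -0.563 -3.084
vertex 1.299 0.595 -2.629
vertex 0.426 -0.768 -4.059
endloop
endfacet
facet normal 0.887 -0.095 -0.451
outer loop
vertex 0.426 -0.768 -4.059
vertex 1.711 -0.837 -1.516
vertex 0.838 -2.2 -2.946
endloop
endfacet
facet normal 0.887 -0.095 -0.451
outer loop
vertex 1.299 0.595 -2.629
vertex 1.711 -0.837 -1.516
vertex 0.426 -0.768 -4.059
endloop
endfacet

endsolid
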